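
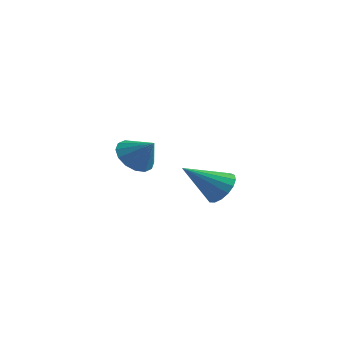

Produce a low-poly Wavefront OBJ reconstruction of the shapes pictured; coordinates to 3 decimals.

v 3.266 0.869 2.621
v 3.886 0.232 2.662
v 2.034 -0.249 3.919
v 3.988 0.493 2.983
v 3.923 0.84 3.221
v 3.709 1.194 3.322
v 3.393 1.473 3.263
v 3.048 1.614 3.056
v 2.753 1.585 2.75
v 2.576 1.391 2.415
v 2.557 1.078 2.127
v 2.7 0.717 1.952
v 2.973 0.391 1.931
v 3.314 0.174 2.067
v 3.643 0.117 2.331
v -2.372 3.903 2.464
v -1.705 3.578 1.735
v -1.348 3.777 3.456
v -1.65 4.113 1.746
v -1.788 4.592 1.949
v -2.082 4.886 2.29
v -2.454 4.917 2.678
v -2.804 4.676 3.009
v -3.038 4.228 3.194
v -3.093 3.693 3.183
v -2.955 3.214 2.98
v -2.661 2.919 2.639
v -2.289 2.888 2.251
v -1.939 3.129 1.92
f 2 1 4
f 2 4 3
f 4 1 5
f 4 5 3
f 5 1 6
f 5 6 3
f 6 1 7
f 6 7 3
f 7 1 8
f 7 8 3
f 8 1 9
f 8 9 3
f 9 1 10
f 9 10 3
f 10 1 11
f 10 11 3
f 11 1 12
f 11 12 3
f 12 1 13
f 12 13 3
f 13 1 14
f 13 14 3
f 14 1 15
f 14 15 3
f 15 1 2
f 15 2 3
f 17 16 19
f 17 19 18
f 19 16 20
f 19 20 18
f 20 16 21
f 20 21 18
f 21 16 22
f 21 22 18
f 22 16 23
f 22 23 18
f 23 16 24
f 23 24 18
f 24 16 25
f 24 25 18
f 25 16 26
f 25 26 18
f 26 16 27
f 26 27 18
f 27 16 28
f 27 28 18
f 28 16 29
f 28 29 18
f 29 16 17
f 29 17 18



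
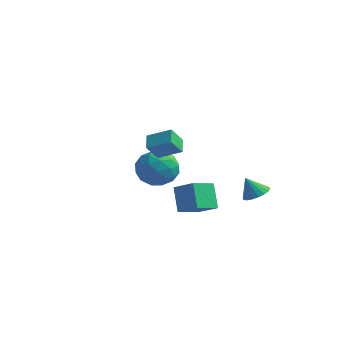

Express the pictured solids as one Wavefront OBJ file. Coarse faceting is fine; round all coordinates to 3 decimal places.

v -4.209 3.773 -2.17
v -3.481 4.069 -2.96
v -3.199 2.331 -1.78
v -2.471 2.627 -2.57
v -2.568 3.24 -1.645
v -3.192 4.131 -1.886
v -3.488 2.269 -2.854
v -4.112 3.16 -3.095
v -3.036 3.139 -3.384
v -2.467 3.739 -2.636
v -4.213 2.661 -2.104
v -3.644 3.261 -1.356
v -3.934 4.048 -2.599
v -2.746 2.352 -2.141
v -2.803 2.713 -1.597
v -2.375 2.887 -2.062
v -3.764 4.084 -1.968
v -3.336 4.258 -2.433
v -2.799 3.771 -1.659
v -3.344 2.142 -2.307
v -2.916 2.316 -2.772
v -4.305 3.513 -2.678
v -3.877 3.687 -3.143
v -3.881 2.629 -3.081
v -3.244 3.675 -3.313
v -2.65 2.827 -3.084
v -3.248 2.617 -3.25
v -3.615 3.141 -3.392
v -2.91 4.028 -2.874
v -2.316 3.18 -2.644
v -2.373 3.541 -2.1
v -2.74 4.064 -2.242
v -2.648 3.481 -3.122
v -4.364 3.22 -2.096
v -3.77 2.372 -1.866
v -3.94 2.336 -2.498
v -4.307 2.859 -2.64
v -4.03 3.573 -1.656
v -3.436 2.725 -1.427
v -3.065 3.259 -1.348
v -3.432 3.783 -1.49
v -4.032 2.919 -1.618
v -1.038 -0.821 0.868
v -1.456 -0.205 1.299
v -0.898 -0.168 0.071
v -1.316 0.448 0.502
v 0.016 -0.448 1.358
v -0.402 0.168 1.789
v 0.156 0.205 0.561
v -0.262 0.821 0.992
v 2.033 3.311 -2.665
v 2.649 3.34 -2.356
v 1.567 3.089 -1.715
v 2.549 3.63 -2.337
v 2.347 3.857 -2.383
v 2.083 3.975 -2.485
v 1.808 3.962 -2.623
v 1.578 3.82 -2.768
v 1.438 3.577 -2.894
v 1.416 3.281 -2.973
v 1.516 2.991 -2.992
v 1.718 2.765 -2.946
v 1.982 2.646 -2.844
v 2.257 2.659 -2.707
v 2.487 2.802 -2.561
v 2.627 3.045 -2.436
v 1.188 -1.923 -0.563
v 2.222 -1.99 -0.019
v 1.459 -0.773 -0.938
v 2.493 -0.839 -0.393
v 1.747 -2.421 -1.687
v 2.781 -2.487 -1.142
v 2.018 -1.27 -2.061
v 3.052 -1.337 -1.517
f 1 38 17
f 38 12 41
f 17 41 6
f 38 41 17
f 1 17 13
f 17 6 18
f 13 18 2
f 17 18 13
f 1 13 22
f 13 2 23
f 22 23 8
f 13 23 22
f 1 22 34
f 22 8 37
f 34 37 11
f 22 37 34
f 1 34 38
f 34 11 42
f 38 42 12
f 34 42 38
f 2 18 29
f 18 6 32
f 29 32 10
f 18 32 29
f 6 41 19
f 41 12 40
f 19 40 5
f 41 40 19
f 12 42 39
f 42 11 35
f 39 35 3
f 42 35 39
f 11 37 36
f 37 8 24
f 36 24 7
f 37 24 36
f 8 23 28
f 23 2 25
f 28 25 9
f 23 25 28
f 4 30 16
f 30 10 31
f 16 31 5
f 30 31 16
f 4 16 14
f 16 5 15
f 14 15 3
f 16 15 14
f 4 14 21
f 14 3 20
f 21 20 7
f 14 20 21
f 4 21 26
f 21 7 27
f 26 27 9
f 21 27 26
f 4 26 30
f 26 9 33
f 30 33 10
f 26 33 30
f 5 31 19
f 31 10 32
f 19 32 6
f 31 32 19
f 3 15 39
f 15 5 40
f 39 40 12
f 15 40 39
f 7 20 36
f 20 3 35
f 36 35 11
f 20 35 36
f 9 27 28
f 27 7 24
f 28 24 8
f 27 24 28
f 10 33 29
f 33 9 25
f 29 25 2
f 33 25 29
f 44 46 43
f 47 44 43
f 43 46 45
f 45 47 43
f 44 50 46
f 48 44 47
f 48 50 44
f 46 50 45
f 49 47 45
f 45 50 49
f 49 48 47
f 50 48 49
f 52 51 54
f 52 54 53
f 54 51 55
f 54 55 53
f 55 51 56
f 55 56 53
f 56 51 57
f 56 57 53
f 57 51 58
f 57 58 53
f 58 51 59
f 58 59 53
f 59 51 60
f 59 60 53
f 60 51 61
f 60 61 53
f 61 51 62
f 61 62 53
f 62 51 63
f 62 63 53
f 63 51 64
f 63 64 53
f 64 51 65
f 64 65 53
f 65 51 66
f 65 66 53
f 66 51 52
f 66 52 53
f 68 70 67
f 71 68 67
f 67 70 69
f 69 71 67
f 68 74 70
f 72 68 71
f 72 74 68
f 70 74 69
f 73 71 69
f 69 74 73
f 73 72 71
f 74 72 73



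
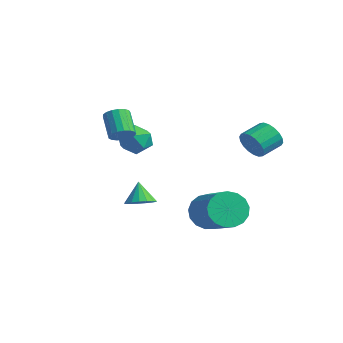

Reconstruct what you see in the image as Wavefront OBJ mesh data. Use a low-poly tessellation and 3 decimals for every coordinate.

v 0.12 -3.437 2.912
v 0.527 -3.036 3.179
v -0.413 -2.743 4.174
v -0.82 -3.143 3.908
v 0.374 -2.865 2.984
v -0.566 -2.571 3.979
v 0.163 -2.824 2.773
v -0.777 -2.531 3.768
v -0.058 -2.923 2.593
v -0.998 -2.63 3.588
v -0.238 -3.141 2.487
v -1.178 -2.847 3.482
v -0.336 -3.426 2.478
v -1.276 -3.132 3.473
v -0.33 -3.713 2.569
v -1.27 -3.42 3.564
v -0.22 -3.937 2.738
v -1.161 -3.644 3.733
v -0.033 -4.047 2.948
v -0.973 -3.754 3.943
v 0.19 -4.016 3.149
v -0.751 -3.723 4.144
v 0.396 -3.853 3.296
v -0.544 -3.56 4.291
v 0.539 -3.595 3.355
v -0.401 -3.301 4.35
v 0.587 -3.3 3.313
v -0.353 -3.007 4.308
v 1.68 0.205 -2.125
v 2.011 -0.252 -2.999
v 3.911 -0.541 -2.129
v 3.58 -0.085 -1.255
v 2.116 0.23 -3.069
v 4.016 -0.06 -2.199
v 2.121 0.706 -2.923
v 4.022 0.416 -2.052
v 2.026 1.067 -2.593
v 3.926 0.777 -1.723
v 1.851 1.23 -2.157
v 3.751 0.94 -1.287
v 1.637 1.159 -1.713
v 3.537 0.869 -0.843
v 1.433 0.869 -1.364
v 3.333 0.579 -0.494
v 1.285 0.427 -1.189
v 3.185 0.137 -0.319
v 1.228 -0.066 -1.228
v 3.128 -0.356 -0.358
v 1.274 -0.497 -1.473
v 3.175 -0.787 -0.603
v 1.414 -0.767 -1.867
v 3.314 -1.057 -0.997
v 1.614 -0.814 -2.321
v 3.514 -1.104 -1.45
v 1.829 -0.628 -2.729
v 3.73 -0.918 -1.859
v 3.202 1.432 2.265
v 3.664 1.693 1.666
v 3.6 2.79 2.097
v 3.138 2.528 2.695
v 3.335 1.726 1.533
v 3.272 2.823 1.964
v 2.98 1.701 1.545
v 2.917 2.798 1.975
v 2.669 1.623 1.699
v 2.606 2.72 2.13
v 2.464 1.506 1.965
v 2.4 2.603 2.396
v 2.404 1.375 2.291
v 2.341 2.472 2.721
v 2.503 1.255 2.611
v 2.439 2.352 3.042
v 2.74 1.17 2.863
v 2.676 2.267 3.294
v 3.068 1.137 2.996
v 3.005 2.234 3.427
v 3.423 1.162 2.985
v 3.36 2.259 3.415
v 3.734 1.24 2.83
v 3.671 2.337 3.261
v 3.94 1.357 2.564
v 3.876 2.454 2.995
v 3.999 1.488 2.239
v 3.936 2.585 2.669
v 3.901 1.608 1.918
v 3.837 2.705 2.349
v -1.362 -0.845 1.349
v -0.89 -1.647 1.45
v -2.57 -1.473 2.01
v -2.098 -2.275 2.111
v -1.854 -1.522 2.611
v -1.107 -1.134 2.202
v -2.353 -1.986 1.258
v -1.606 -1.598 0.849
v -1.503 -2.352 1.394
v -1.194 -2.065 2.229
v -2.266 -1.055 1.231
v -1.957 -0.768 2.066
v 2.535 -4.044 -0.276
v 3.004 -3.51 -0.164
v 2.045 -3.836 0.776
v 2.738 -3.355 -0.318
v 2.426 -3.358 -0.463
v 2.138 -3.518 -0.566
v 1.941 -3.798 -0.601
v 1.881 -4.135 -0.563
v 1.97 -4.452 -0.459
v 2.189 -4.674 -0.313
v 2.487 -4.753 -0.159
v 2.796 -4.669 -0.031
v 3.045 -4.442 0.04
v 3.178 -4.124 0.038
v 3.163 -3.788 -0.035
f 2 1 5
f 2 5 3
f 3 5 6
f 3 6 4
f 5 1 7
f 5 7 6
f 6 7 8
f 6 8 4
f 7 1 9
f 7 9 8
f 8 9 10
f 8 10 4
f 9 1 11
f 9 11 10
f 10 11 12
f 10 12 4
f 11 1 13
f 11 13 12
f 12 13 14
f 12 14 4
f 13 1 15
f 13 15 14
f 14 15 16
f 14 16 4
f 15 1 17
f 15 17 16
f 16 17 18
f 16 18 4
f 17 1 19
f 17 19 18
f 18 19 20
f 18 20 4
f 19 1 21
f 19 21 20
f 20 21 22
f 20 22 4
f 21 1 23
f 21 23 22
f 22 23 24
f 22 24 4
f 23 1 25
f 23 25 24
f 24 25 26
f 24 26 4
f 25 1 27
f 25 27 26
f 26 27 28
f 26 28 4
f 27 1 2
f 27 2 28
f 28 2 3
f 28 3 4
f 30 29 33
f 30 33 31
f 31 33 34
f 31 34 32
f 33 29 35
f 33 35 34
f 34 35 36
f 34 36 32
f 35 29 37
f 35 37 36
f 36 37 38
f 36 38 32
f 37 29 39
f 37 39 38
f 38 39 40
f 38 40 32
f 39 29 41
f 39 41 40
f 40 41 42
f 40 42 32
f 41 29 43
f 41 43 42
f 42 43 44
f 42 44 32
f 43 29 45
f 43 45 44
f 44 45 46
f 44 46 32
f 45 29 47
f 45 47 46
f 46 47 48
f 46 48 32
f 47 29 49
f 47 49 48
f 48 49 50
f 48 50 32
f 49 29 51
f 49 51 50
f 50 51 52
f 50 52 32
f 51 29 53
f 51 53 52
f 52 53 54
f 52 54 32
f 53 29 55
f 53 55 54
f 54 55 56
f 54 56 32
f 55 29 30
f 55 30 56
f 56 30 31
f 56 31 32
f 58 57 61
f 58 61 59
f 59 61 62
f 59 62 60
f 61 57 63
f 61 63 62
f 62 63 64
f 62 64 60
f 63 57 65
f 63 65 64
f 64 65 66
f 64 66 60
f 65 57 67
f 65 67 66
f 66 67 68
f 66 68 60
f 67 57 69
f 67 69 68
f 68 69 70
f 68 70 60
f 69 57 71
f 69 71 70
f 70 71 72
f 70 72 60
f 71 57 73
f 71 73 72
f 72 73 74
f 72 74 60
f 73 57 75
f 73 75 74
f 74 75 76
f 74 76 60
f 75 57 77
f 75 77 76
f 76 77 78
f 76 78 60
f 77 57 79
f 77 79 78
f 78 79 80
f 78 80 60
f 79 57 81
f 79 81 80
f 80 81 82
f 80 82 60
f 81 57 83
f 81 83 82
f 82 83 84
f 82 84 60
f 83 57 85
f 83 85 84
f 84 85 86
f 84 86 60
f 85 57 58
f 85 58 86
f 86 58 59
f 86 59 60
f 87 98 92
f 87 92 88
f 87 88 94
f 87 94 97
f 87 97 98
f 88 92 96
f 92 98 91
f 98 97 89
f 97 94 93
f 94 88 95
f 90 96 91
f 90 91 89
f 90 89 93
f 90 93 95
f 90 95 96
f 91 96 92
f 89 91 98
f 93 89 97
f 95 93 94
f 96 95 88
f 100 99 102
f 100 102 101
f 102 99 103
f 102 103 101
f 103 99 104
f 103 104 101
f 104 99 105
f 104 105 101
f 105 99 106
f 105 106 101
f 106 99 107
f 106 107 101
f 107 99 108
f 107 108 101
f 108 99 109
f 108 109 101
f 109 99 110
f 109 110 101
f 110 99 111
f 110 111 101
f 111 99 112
f 111 112 101
f 112 99 113
f 112 113 101
f 113 99 100
f 113 100 101



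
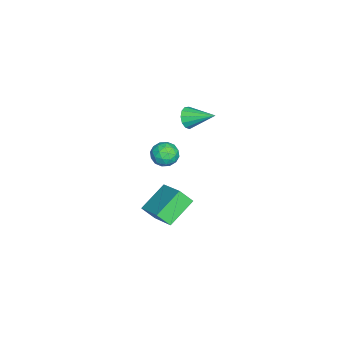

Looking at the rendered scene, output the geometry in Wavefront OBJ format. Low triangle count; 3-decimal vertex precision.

v -3.625 1.903 3.011
v -3.131 1.599 3.437
v -3.295 3.417 3.709
v -2.936 1.712 3.099
v -2.961 1.886 2.734
v -3.196 2.065 2.456
v -3.568 2.192 2.355
v -3.958 2.228 2.462
v -4.242 2.16 2.743
v -4.33 2.011 3.11
v -4.195 1.827 3.445
v -3.878 1.667 3.643
v -3.482 1.582 3.64
v -1.25 1.671 2.145
v -0.748 1.972 2.705
v -0.492 0.608 2.035
v 0.01 0.909 2.595
v -0.733 0.666 2.806
v -1.201 1.323 2.874
v -0.039 1.257 1.866
v -0.507 1.914 1.934
v 0.001 1.716 2.532
v -0.428 1.35 3.113
v -0.812 1.23 1.627
v -1.241 0.864 2.208
v -1.065 1.915 2.434
v -0.175 0.665 2.306
v -0.611 0.522 2.43
v -0.316 0.699 2.759
v -1.332 1.533 2.534
v -1.037 1.71 2.863
v -1.028 0.942 2.923
v -0.203 0.87 1.877
v 0.092 1.047 2.206
v -0.924 1.881 1.981
v -0.629 2.058 2.31
v -0.212 1.638 1.817
v -0.33 1.941 2.662
v 0.115 1.316 2.597
v 0.086 1.521 2.169
v -0.189 1.907 2.209
v -0.582 1.726 3.004
v -0.137 1.101 2.939
v -0.574 0.958 3.063
v -0.849 1.345 3.103
v -0.142 1.576 2.902
v -1.103 1.479 1.801
v -0.658 0.854 1.736
v -0.391 1.235 1.637
v -0.666 1.622 1.677
v -1.355 1.264 2.143
v -0.91 0.639 2.078
v -1.051 0.673 2.531
v -1.326 1.059 2.571
v -1.098 1.004 1.838
v 2.914 0.855 0.939
v 1.61 1.728 1.88
v 2.832 1.527 0.203
v 1.528 2.4 1.144
v 4.272 1.96 1.796
v 2.968 2.833 2.737
v 4.19 2.632 1.06
v 2.886 3.505 2.001
f 2 1 4
f 2 4 3
f 4 1 5
f 4 5 3
f 5 1 6
f 5 6 3
f 6 1 7
f 6 7 3
f 7 1 8
f 7 8 3
f 8 1 9
f 8 9 3
f 9 1 10
f 9 10 3
f 10 1 11
f 10 11 3
f 11 1 12
f 11 12 3
f 12 1 13
f 12 13 3
f 13 1 2
f 13 2 3
f 14 51 30
f 51 25 54
f 30 54 19
f 51 54 30
f 14 30 26
f 30 19 31
f 26 31 15
f 30 31 26
f 14 26 35
f 26 15 36
f 35 36 21
f 26 36 35
f 14 35 47
f 35 21 50
f 47 50 24
f 35 50 47
f 14 47 51
f 47 24 55
f 51 55 25
f 47 55 51
f 15 31 42
f 31 19 45
f 42 45 23
f 31 45 42
f 19 54 32
f 54 25 53
f 32 53 18
f 54 53 32
f 25 55 52
f 55 24 48
f 52 48 16
f 55 48 52
f 24 50 49
f 50 21 37
f 49 37 20
f 50 37 49
f 21 36 41
f 36 15 38
f 41 38 22
f 36 38 41
f 17 43 29
f 43 23 44
f 29 44 18
f 43 44 29
f 17 29 27
f 29 18 28
f 27 28 16
f 29 28 27
f 17 27 34
f 27 16 33
f 34 33 20
f 27 33 34
f 17 34 39
f 34 20 40
f 39 40 22
f 34 40 39
f 17 39 43
f 39 22 46
f 43 46 23
f 39 46 43
f 18 44 32
f 44 23 45
f 32 45 19
f 44 45 32
f 16 28 52
f 28 18 53
f 52 53 25
f 28 53 52
f 20 33 49
f 33 16 48
f 49 48 24
f 33 48 49
f 22 40 41
f 40 20 37
f 41 37 21
f 40 37 41
f 23 46 42
f 46 22 38
f 42 38 15
f 46 38 42
f 57 59 56
f 60 57 56
f 56 59 58
f 58 60 56
f 57 63 59
f 61 57 60
f 61 63 57
f 59 63 58
f 62 60 58
f 58 63 62
f 62 61 60
f 63 61 62



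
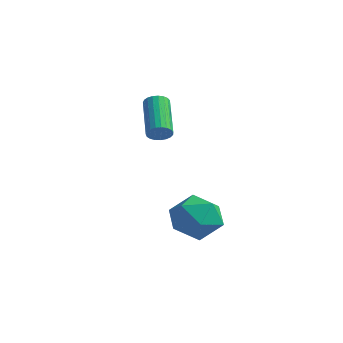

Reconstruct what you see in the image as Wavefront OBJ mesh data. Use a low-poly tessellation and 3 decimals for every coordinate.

v 0.359 -2.992 3.052
v 0.792 -2.789 3.325
v -0.487 -1.665 4.52
v -0.919 -1.868 4.248
v 0.767 -2.637 3.155
v -0.511 -1.514 4.351
v 0.672 -2.547 2.968
v -0.607 -1.423 4.164
v 0.522 -2.534 2.796
v -0.756 -1.41 3.991
v 0.345 -2.599 2.667
v -0.934 -1.476 3.863
v 0.169 -2.733 2.606
v -1.109 -1.609 3.801
v 0.027 -2.911 2.621
v -1.251 -1.788 3.817
v -0.058 -3.104 2.711
v -1.336 -1.98 3.907
v -0.07 -3.277 2.86
v -1.349 -2.153 4.056
v -0.009 -3.4 3.043
v -1.287 -2.277 4.238
v 0.116 -3.454 3.226
v -1.162 -2.33 4.422
v 0.284 -3.427 3.38
v -0.995 -2.303 4.576
v 0.464 -3.325 3.477
v -0.815 -2.201 4.673
v 0.626 -3.165 3.501
v -0.652 -2.042 4.696
v 0.742 -2.976 3.447
v -0.536 -1.852 4.642
v 2.654 -1.996 -0.6
v 3.521 -2.647 -1.181
v 1.419 -3.553 -0.699
v 2.286 -4.204 -1.28
v 2.43 -3.908 -0.095
v 3.194 -2.945 -0.034
v 1.746 -3.255 -1.846
v 2.51 -2.292 -1.785
v 2.96 -3.425 -1.951
v 3.383 -3.828 -0.869
v 1.557 -2.372 -1.011
v 1.98 -2.775 0.071
f 2 1 5
f 2 5 3
f 3 5 6
f 3 6 4
f 5 1 7
f 5 7 6
f 6 7 8
f 6 8 4
f 7 1 9
f 7 9 8
f 8 9 10
f 8 10 4
f 9 1 11
f 9 11 10
f 10 11 12
f 10 12 4
f 11 1 13
f 11 13 12
f 12 13 14
f 12 14 4
f 13 1 15
f 13 15 14
f 14 15 16
f 14 16 4
f 15 1 17
f 15 17 16
f 16 17 18
f 16 18 4
f 17 1 19
f 17 19 18
f 18 19 20
f 18 20 4
f 19 1 21
f 19 21 20
f 20 21 22
f 20 22 4
f 21 1 23
f 21 23 22
f 22 23 24
f 22 24 4
f 23 1 25
f 23 25 24
f 24 25 26
f 24 26 4
f 25 1 27
f 25 27 26
f 26 27 28
f 26 28 4
f 27 1 29
f 27 29 28
f 28 29 30
f 28 30 4
f 29 1 31
f 29 31 30
f 30 31 32
f 30 32 4
f 31 1 2
f 31 2 32
f 32 2 3
f 32 3 4
f 33 44 38
f 33 38 34
f 33 34 40
f 33 40 43
f 33 43 44
f 34 38 42
f 38 44 37
f 44 43 35
f 43 40 39
f 40 34 41
f 36 42 37
f 36 37 35
f 36 35 39
f 36 39 41
f 36 41 42
f 37 42 38
f 35 37 44
f 39 35 43
f 41 39 40
f 42 41 34



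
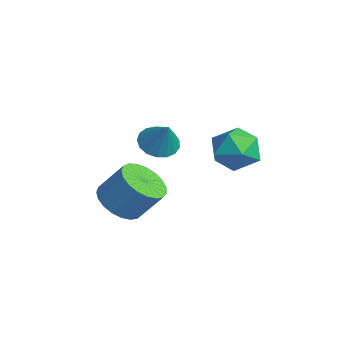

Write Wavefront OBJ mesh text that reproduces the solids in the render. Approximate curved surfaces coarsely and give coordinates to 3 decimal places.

v -2.845 0.634 0.109
v -2.115 0.866 0.064
v -2.685 -0.066 -0.904
v -1.955 0.166 -0.949
v -2.177 -0.294 -0.376
v -2.275 0.139 0.25
v -2.525 0.661 -1.09
v -2.623 1.094 -0.464
v -1.917 0.883 -0.677
v -1.702 0.293 -0.236
v -3.098 0.507 -0.604
v -2.883 -0.083 -0.163
v -2.881 -2.621 -2.057
v -2.202 -2.783 -2.234
v -1.84 -2.221 -1.361
v -2.519 -2.059 -1.183
v -2.246 -2.526 -2.382
v -1.883 -1.964 -1.508
v -2.399 -2.286 -2.473
v -2.037 -1.723 -1.6
v -2.636 -2.103 -2.492
v -2.273 -1.541 -1.619
v -2.915 -2.01 -2.436
v -2.552 -1.448 -1.563
v -3.188 -2.023 -2.315
v -2.826 -1.461 -1.441
v -3.408 -2.139 -2.148
v -3.046 -1.577 -1.275
v -3.537 -2.339 -1.966
v -3.175 -1.776 -1.093
v -3.553 -2.587 -1.8
v -3.191 -2.025 -0.927
v -3.452 -2.841 -1.678
v -3.09 -2.279 -0.805
v -3.253 -3.058 -1.621
v -2.891 -2.495 -0.748
v -2.99 -3.198 -1.64
v -2.627 -2.636 -0.767
v -2.707 -3.239 -1.731
v -2.345 -2.677 -0.858
v -2.455 -3.173 -1.878
v -2.093 -2.611 -1.005
v -2.276 -3.012 -2.056
v -1.914 -2.45 -1.183
v -3.546 -1.307 -0.424
v -3.097 -1.529 -0.715
v -2.974 -1.233 0.404
v -3.073 -1.255 -0.756
v -3.158 -0.993 -0.72
v -3.332 -0.803 -0.617
v -3.555 -0.729 -0.469
v -3.776 -0.786 -0.312
v -3.944 -0.963 -0.18
v -4.022 -1.219 -0.104
v -3.99 -1.495 -0.101
v -3.857 -1.727 -0.173
v -3.652 -1.864 -0.302
v -3.424 -1.872 -0.459
v -3.223 -1.752 -0.608
f 1 12 6
f 1 6 2
f 1 2 8
f 1 8 11
f 1 11 12
f 2 6 10
f 6 12 5
f 12 11 3
f 11 8 7
f 8 2 9
f 4 10 5
f 4 5 3
f 4 3 7
f 4 7 9
f 4 9 10
f 5 10 6
f 3 5 12
f 7 3 11
f 9 7 8
f 10 9 2
f 14 13 17
f 14 17 15
f 15 17 18
f 15 18 16
f 17 13 19
f 17 19 18
f 18 19 20
f 18 20 16
f 19 13 21
f 19 21 20
f 20 21 22
f 20 22 16
f 21 13 23
f 21 23 22
f 22 23 24
f 22 24 16
f 23 13 25
f 23 25 24
f 24 25 26
f 24 26 16
f 25 13 27
f 25 27 26
f 26 27 28
f 26 28 16
f 27 13 29
f 27 29 28
f 28 29 30
f 28 30 16
f 29 13 31
f 29 31 30
f 30 31 32
f 30 32 16
f 31 13 33
f 31 33 32
f 32 33 34
f 32 34 16
f 33 13 35
f 33 35 34
f 34 35 36
f 34 36 16
f 35 13 37
f 35 37 36
f 36 37 38
f 36 38 16
f 37 13 39
f 37 39 38
f 38 39 40
f 38 40 16
f 39 13 41
f 39 41 40
f 40 41 42
f 40 42 16
f 41 13 43
f 41 43 42
f 42 43 44
f 42 44 16
f 43 13 14
f 43 14 44
f 44 14 15
f 44 15 16
f 46 45 48
f 46 48 47
f 48 45 49
f 48 49 47
f 49 45 50
f 49 50 47
f 50 45 51
f 50 51 47
f 51 45 52
f 51 52 47
f 52 45 53
f 52 53 47
f 53 45 54
f 53 54 47
f 54 45 55
f 54 55 47
f 55 45 56
f 55 56 47
f 56 45 57
f 56 57 47
f 57 45 58
f 57 58 47
f 58 45 59
f 58 59 47
f 59 45 46
f 59 46 47



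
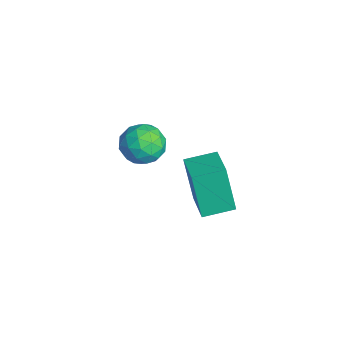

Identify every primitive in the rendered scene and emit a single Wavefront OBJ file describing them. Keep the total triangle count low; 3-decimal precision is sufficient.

v -2.181 -0.22 -4.083
v -2.617 -0.438 -2.434
v -2.172 0.85 -3.939
v -2.608 0.632 -2.29
v -0.972 -0.272 -3.77
v -1.408 -0.49 -2.121
v -0.963 0.798 -3.626
v -1.399 0.58 -1.977
v -1.18 -1.367 0.06
v -0.867 -1.573 0.706
v -1.353 -2.527 -0.226
v -1.04 -2.733 0.42
v -1.705 -2.394 0.418
v -1.598 -1.676 0.595
v -0.622 -2.424 -0.115
v -0.515 -1.706 0.062
v -0.523 -2.226 0.598
v -1.192 -2.207 0.927
v -1.028 -1.893 -0.447
v -1.697 -1.874 -0.118
v -1.008 -1.368 0.408
v -1.212 -2.732 0.072
v -1.602 -2.533 0.071
v -1.419 -2.654 0.45
v -1.438 -1.429 0.343
v -1.254 -1.55 0.723
v -1.747 -2.033 0.553
v -0.966 -2.55 -0.243
v -0.782 -2.671 0.137
v -0.801 -1.446 0.03
v -0.618 -1.567 0.409
v -0.473 -2.067 -0.073
v -0.622 -1.873 0.724
v -0.724 -2.555 0.556
v -0.478 -2.373 0.242
v -0.415 -1.951 0.346
v -1.016 -1.862 0.918
v -1.117 -2.544 0.75
v -1.508 -2.345 0.749
v -1.445 -1.923 0.853
v -0.813 -2.246 0.854
v -1.103 -1.556 -0.27
v -1.204 -2.238 -0.438
v -0.775 -2.177 -0.373
v -0.712 -1.755 -0.269
v -1.496 -1.545 -0.076
v -1.598 -2.227 -0.244
v -1.805 -2.149 0.134
v -1.742 -1.727 0.238
v -1.407 -1.854 -0.374
f 2 4 1
f 5 2 1
f 1 4 3
f 3 5 1
f 2 8 4
f 6 2 5
f 6 8 2
f 4 8 3
f 7 5 3
f 3 8 7
f 7 6 5
f 8 6 7
f 9 46 25
f 46 20 49
f 25 49 14
f 46 49 25
f 9 25 21
f 25 14 26
f 21 26 10
f 25 26 21
f 9 21 30
f 21 10 31
f 30 31 16
f 21 31 30
f 9 30 42
f 30 16 45
f 42 45 19
f 30 45 42
f 9 42 46
f 42 19 50
f 46 50 20
f 42 50 46
f 10 26 37
f 26 14 40
f 37 40 18
f 26 40 37
f 14 49 27
f 49 20 48
f 27 48 13
f 49 48 27
f 20 50 47
f 50 19 43
f 47 43 11
f 50 43 47
f 19 45 44
f 45 16 32
f 44 32 15
f 45 32 44
f 16 31 36
f 31 10 33
f 36 33 17
f 31 33 36
f 12 38 24
f 38 18 39
f 24 39 13
f 38 39 24
f 12 24 22
f 24 13 23
f 22 23 11
f 24 23 22
f 12 22 29
f 22 11 28
f 29 28 15
f 22 28 29
f 12 29 34
f 29 15 35
f 34 35 17
f 29 35 34
f 12 34 38
f 34 17 41
f 38 41 18
f 34 41 38
f 13 39 27
f 39 18 40
f 27 40 14
f 39 40 27
f 11 23 47
f 23 13 48
f 47 48 20
f 23 48 47
f 15 28 44
f 28 11 43
f 44 43 19
f 28 43 44
f 17 35 36
f 35 15 32
f 36 32 16
f 35 32 36
f 18 41 37
f 41 17 33
f 37 33 10
f 41 33 37



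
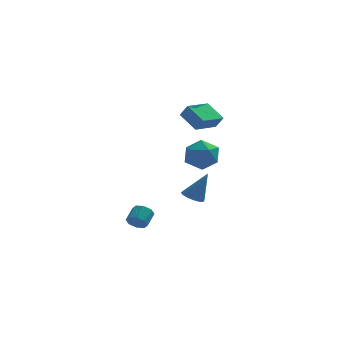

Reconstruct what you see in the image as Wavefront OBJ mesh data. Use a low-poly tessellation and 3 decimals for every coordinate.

v -0.222 3.495 3.66
v 0.209 3.227 4.451
v 1.024 4.755 3.407
v 1.455 4.487 4.198
v 0.645 2.473 2.842
v 1.076 2.205 3.633
v 1.891 3.733 2.589
v 2.322 3.465 3.38
v 0.337 -3.007 2.638
v 0.902 -2.756 3.565
v 0.498 -4.764 3.015
v 1.063 -4.513 3.942
v -0.024 -4.274 3.87
v -0.123 -3.188 3.636
v 1.523 -4.332 2.944
v 1.424 -3.246 2.71
v 1.635 -3.575 3.754
v 0.679 -3.539 4.327
v 0.721 -3.981 2.253
v -0.235 -3.945 2.826
v -2.854 -2.988 -2.197
v -2.432 -2.874 -2.678
v -2.044 -2.057 -2.144
v -2.466 -2.172 -1.663
v -2.861 -2.63 -2.739
v -2.474 -1.813 -2.205
v -3.286 -2.596 -2.483
v -2.899 -1.78 -1.949
v -3.458 -2.792 -2.059
v -3.07 -1.975 -1.525
v -3.276 -3.103 -1.716
v -2.888 -2.286 -1.182
v -2.846 -3.347 -1.655
v -2.459 -2.53 -1.121
v -2.421 -3.38 -1.911
v -2.034 -2.564 -1.377
v -2.25 -3.185 -2.335
v -1.862 -2.368 -1.801
v 0.376 -0.029 -1.512
v 1.04 -0.043 -1.837
v 1.244 0.109 0.252
v 0.946 0.328 -1.82
v 0.699 0.604 -1.72
v 0.366 0.709 -1.564
v 0.035 0.618 -1.394
v -0.204 0.352 -1.256
v -0.288 -0.015 -1.186
v -0.194 -0.386 -1.203
v 0.053 -0.661 -1.303
v 0.386 -0.767 -1.459
v 0.717 -0.675 -1.629
v 0.956 -0.41 -1.768
f 2 4 1
f 5 2 1
f 1 4 3
f 3 5 1
f 2 8 4
f 6 2 5
f 6 8 2
f 4 8 3
f 7 5 3
f 3 8 7
f 7 6 5
f 8 6 7
f 9 20 14
f 9 14 10
f 9 10 16
f 9 16 19
f 9 19 20
f 10 14 18
f 14 20 13
f 20 19 11
f 19 16 15
f 16 10 17
f 12 18 13
f 12 13 11
f 12 11 15
f 12 15 17
f 12 17 18
f 13 18 14
f 11 13 20
f 15 11 19
f 17 15 16
f 18 17 10
f 22 21 25
f 22 25 23
f 23 25 26
f 23 26 24
f 25 21 27
f 25 27 26
f 26 27 28
f 26 28 24
f 27 21 29
f 27 29 28
f 28 29 30
f 28 30 24
f 29 21 31
f 29 31 30
f 30 31 32
f 30 32 24
f 31 21 33
f 31 33 32
f 32 33 34
f 32 34 24
f 33 21 35
f 33 35 34
f 34 35 36
f 34 36 24
f 35 21 37
f 35 37 36
f 36 37 38
f 36 38 24
f 37 21 22
f 37 22 38
f 38 22 23
f 38 23 24
f 40 39 42
f 40 42 41
f 42 39 43
f 42 43 41
f 43 39 44
f 43 44 41
f 44 39 45
f 44 45 41
f 45 39 46
f 45 46 41
f 46 39 47
f 46 47 41
f 47 39 48
f 47 48 41
f 48 39 49
f 48 49 41
f 49 39 50
f 49 50 41
f 50 39 51
f 50 51 41
f 51 39 52
f 51 52 41
f 52 39 40
f 52 40 41



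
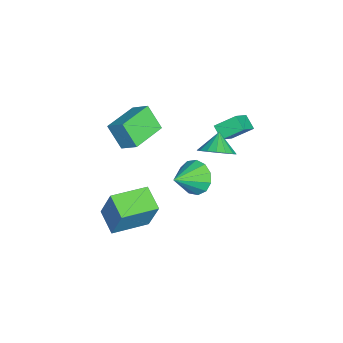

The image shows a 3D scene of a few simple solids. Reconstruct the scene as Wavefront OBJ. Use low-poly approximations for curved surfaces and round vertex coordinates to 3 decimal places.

v 0.023 1.89 -1.11
v 0.614 2.779 -0.892
v 1.217 0.87 -0.19
v 0.211 2.722 -0.432
v -0.251 2.401 -0.187
v -0.627 1.918 -0.235
v -0.796 1.425 -0.561
v -0.706 1.08 -1.061
v -0.384 0.992 -1.576
v 0.067 1.189 -1.944
v 0.504 1.609 -2.047
v 0.788 2.117 -1.852
v 0.829 2.554 -1.421
v -3.109 -0.968 -0.292
v -3.656 -1.761 1.048
v -2.596 -0.091 0.436
v -3.142 -0.884 1.776
v -1.258 -2.116 -0.216
v -1.804 -2.909 1.124
v -0.744 -1.239 0.512
v -1.291 -2.032 1.852
v -2.598 3.236 0.997
v -1.426 2.753 2.022
v -2.793 4.372 1.755
v -1.621 3.89 2.78
v -1.959 3.69 0.48
v -0.787 3.208 1.505
v -2.154 4.827 1.238
v -0.982 4.344 2.263
v 0.851 3.059 2.046
v 1.468 2.605 2.735
v -0.051 3.121 2.894
v 1.557 3.086 2.795
v 1.485 3.561 2.683
v 1.268 3.921 2.425
v 0.955 4.083 2.081
v 0.618 4.01 1.728
v 0.335 3.72 1.448
v 0.17 3.278 1.305
v 0.161 2.786 1.332
v 0.31 2.356 1.522
v 0.583 2.087 1.832
v 0.917 2.041 2.191
v 1.237 2.228 2.517
v 2.187 -0.902 -1.292
v 2.707 -0.312 0.698
v 3.4 -0.211 -1.814
v 3.92 0.379 0.176
v 3.3 -2.679 -1.056
v 3.82 -2.089 0.934
v 4.513 -1.988 -1.578
v 5.033 -1.398 0.412
f 2 1 4
f 2 4 3
f 4 1 5
f 4 5 3
f 5 1 6
f 5 6 3
f 6 1 7
f 6 7 3
f 7 1 8
f 7 8 3
f 8 1 9
f 8 9 3
f 9 1 10
f 9 10 3
f 10 1 11
f 10 11 3
f 11 1 12
f 11 12 3
f 12 1 13
f 12 13 3
f 13 1 2
f 13 2 3
f 15 17 14
f 18 15 14
f 14 17 16
f 16 18 14
f 15 21 17
f 19 15 18
f 19 21 15
f 17 21 16
f 20 18 16
f 16 21 20
f 20 19 18
f 21 19 20
f 23 25 22
f 26 23 22
f 22 25 24
f 24 26 22
f 23 29 25
f 27 23 26
f 27 29 23
f 25 29 24
f 28 26 24
f 24 29 28
f 28 27 26
f 29 27 28
f 31 30 33
f 31 33 32
f 33 30 34
f 33 34 32
f 34 30 35
f 34 35 32
f 35 30 36
f 35 36 32
f 36 30 37
f 36 37 32
f 37 30 38
f 37 38 32
f 38 30 39
f 38 39 32
f 39 30 40
f 39 40 32
f 40 30 41
f 40 41 32
f 41 30 42
f 41 42 32
f 42 30 43
f 42 43 32
f 43 30 44
f 43 44 32
f 44 30 31
f 44 31 32
f 46 48 45
f 49 46 45
f 45 48 47
f 47 49 45
f 46 52 48
f 50 46 49
f 50 52 46
f 48 52 47
f 51 49 47
f 47 52 51
f 51 50 49
f 52 50 51



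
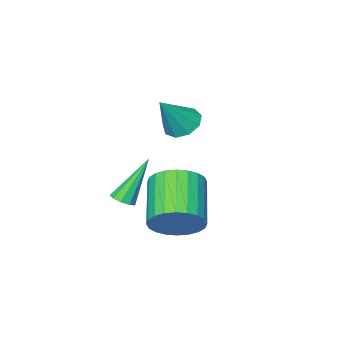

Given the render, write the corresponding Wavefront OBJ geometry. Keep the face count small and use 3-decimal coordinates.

v 2 -3.361 -2.149
v 2.432 -3.328 -1.901
v 0.96 -3.239 -0.351
v 2.322 -3.016 -1.986
v 2.061 -2.865 -2.147
v 1.771 -2.946 -2.309
v 1.588 -3.221 -2.396
v 1.597 -3.562 -2.368
v 1.795 -3.809 -2.237
v 2.088 -3.846 -2.065
v 2.34 -3.656 -1.932
v 2.312 0.274 -1.532
v 3.116 -0.337 -1.552
v 2.072 -1.745 -0.488
v 1.268 -1.134 -0.468
v 3.181 -0.135 -1.22
v 2.138 -1.543 -0.156
v 3.114 0.129 -0.936
v 2.071 -1.278 0.128
v 2.925 0.416 -0.742
v 1.882 -0.992 0.322
v 2.643 0.681 -0.669
v 1.599 -0.727 0.395
v 2.31 0.884 -0.727
v 1.266 -0.524 0.337
v 1.977 0.994 -0.907
v 0.934 -0.414 0.157
v 1.696 0.994 -1.183
v 0.652 -0.414 -0.119
v 1.508 0.885 -1.512
v 0.464 -0.523 -0.448
v 1.442 0.683 -1.844
v 0.399 -0.725 -0.78
v 1.509 0.418 -2.128
v 0.466 -0.989 -1.064
v 1.698 0.132 -2.322
v 0.655 -1.276 -1.258
v 1.981 -0.133 -2.395
v 0.937 -1.541 -1.331
v 2.314 -0.336 -2.337
v 1.27 -1.744 -1.273
v 2.646 -0.446 -2.157
v 1.603 -1.854 -1.093
v 2.928 -0.446 -1.881
v 1.884 -1.854 -0.817
v -1.034 -3.99 0.545
v -0.491 -3.633 0.096
v 0.034 -3.89 1.915
v -0.815 -3.265 0.321
v -1.242 -3.235 0.652
v -1.571 -3.559 0.932
v -1.649 -4.084 1.031
v -1.439 -4.566 0.903
v -1.04 -4.777 0.607
v -0.638 -4.621 0.282
v -0.421 -4.169 0.08
f 2 1 4
f 2 4 3
f 4 1 5
f 4 5 3
f 5 1 6
f 5 6 3
f 6 1 7
f 6 7 3
f 7 1 8
f 7 8 3
f 8 1 9
f 8 9 3
f 9 1 10
f 9 10 3
f 10 1 11
f 10 11 3
f 11 1 2
f 11 2 3
f 13 12 16
f 13 16 14
f 14 16 17
f 14 17 15
f 16 12 18
f 16 18 17
f 17 18 19
f 17 19 15
f 18 12 20
f 18 20 19
f 19 20 21
f 19 21 15
f 20 12 22
f 20 22 21
f 21 22 23
f 21 23 15
f 22 12 24
f 22 24 23
f 23 24 25
f 23 25 15
f 24 12 26
f 24 26 25
f 25 26 27
f 25 27 15
f 26 12 28
f 26 28 27
f 27 28 29
f 27 29 15
f 28 12 30
f 28 30 29
f 29 30 31
f 29 31 15
f 30 12 32
f 30 32 31
f 31 32 33
f 31 33 15
f 32 12 34
f 32 34 33
f 33 34 35
f 33 35 15
f 34 12 36
f 34 36 35
f 35 36 37
f 35 37 15
f 36 12 38
f 36 38 37
f 37 38 39
f 37 39 15
f 38 12 40
f 38 40 39
f 39 40 41
f 39 41 15
f 40 12 42
f 40 42 41
f 41 42 43
f 41 43 15
f 42 12 44
f 42 44 43
f 43 44 45
f 43 45 15
f 44 12 13
f 44 13 45
f 45 13 14
f 45 14 15
f 47 46 49
f 47 49 48
f 49 46 50
f 49 50 48
f 50 46 51
f 50 51 48
f 51 46 52
f 51 52 48
f 52 46 53
f 52 53 48
f 53 46 54
f 53 54 48
f 54 46 55
f 54 55 48
f 55 46 56
f 55 56 48
f 56 46 47
f 56 47 48



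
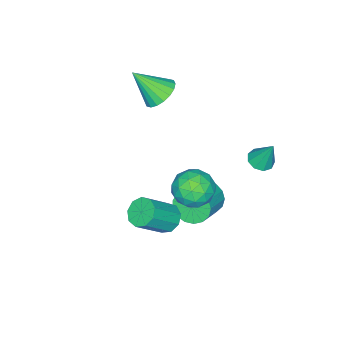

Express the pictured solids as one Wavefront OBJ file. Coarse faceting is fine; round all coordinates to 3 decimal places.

v 3.286 0.603 -3.799
v 3.842 1.244 -4.067
v 5.251 0.637 -2.589
v 4.694 -0.003 -2.321
v 3.476 1.456 -3.63
v 4.885 0.85 -2.152
v 3.02 1.27 -3.272
v 4.429 0.663 -1.794
v 2.688 0.771 -3.161
v 4.097 0.165 -1.683
v 2.636 0.194 -3.348
v 4.045 -0.412 -1.87
v 2.888 -0.191 -3.746
v 4.297 -0.798 -2.268
v 3.326 -0.205 -4.169
v 4.735 -0.812 -2.691
v 3.745 0.159 -4.419
v 5.154 -0.447 -2.941
v 3.949 0.731 -4.378
v 5.358 0.125 -2.901
v -1.01 3.462 -0.835
v -0.264 3.517 -0.877
v -0.97 4.178 0.795
v -0.482 3.944 -1.06
v -0.947 4.146 -1.137
v -1.442 4.027 -1.072
v -1.735 3.645 -0.897
v -1.689 3.177 -0.692
v -1.326 2.842 -0.554
v -0.815 2.797 -0.547
v -0.395 3.064 -0.675
v 1.939 2.212 -2.298
v 2.781 2.64 -1.543
v 1.919 0.52 -1.317
v 2.761 0.948 -0.562
v 1.642 1.405 -0.541
v 1.654 2.451 -1.147
v 3.046 0.709 -1.713
v 3.058 1.755 -2.319
v 3.465 1.711 -1.182
v 2.598 2.141 -0.457
v 2.102 1.019 -2.403
v 1.235 1.449 -1.678
v 2.361 2.575 -2.007
v 2.339 0.585 -0.853
v 1.681 0.854 -0.841
v 2.176 1.105 -0.397
v 1.699 2.464 -1.774
v 2.194 2.715 -1.33
v 1.525 1.989 -0.741
v 2.506 0.445 -1.53
v 3.001 0.696 -1.086
v 2.524 2.055 -2.463
v 3.019 2.306 -2.019
v 3.175 1.171 -2.119
v 3.259 2.28 -1.351
v 3.247 1.285 -0.774
v 3.414 1.145 -1.45
v 3.422 1.76 -1.807
v 2.749 2.533 -0.925
v 2.737 1.538 -0.348
v 2.08 1.807 -0.336
v 2.087 2.422 -0.692
v 3.151 1.987 -0.712
v 1.963 1.622 -2.512
v 1.951 0.627 -1.935
v 2.613 0.738 -2.168
v 2.62 1.353 -2.524
v 1.453 1.875 -2.086
v 1.441 0.88 -1.509
v 1.278 1.4 -1.053
v 1.286 2.015 -1.41
v 1.549 1.173 -2.148
v -1.5 -3.066 0.75
v -0.487 -2.957 0.421
v -0.84 -4.374 2.35
v -0.537 -2.601 0.733
v -0.776 -2.336 1.048
v -1.16 -2.216 1.304
v -1.61 -2.265 1.45
v -2.039 -2.472 1.458
v -2.361 -2.796 1.325
v -2.512 -3.175 1.078
v -2.463 -3.531 0.766
v -2.223 -3.796 0.451
v -1.84 -3.916 0.195
v -1.389 -3.867 0.049
v -0.961 -3.66 0.042
v -0.639 -3.335 0.175
v 0.422 1.071 -4.294
v 0.9 0.511 -5.056
v 2.617 0.77 -4.169
v 2.138 1.329 -3.406
v 0.917 0.989 -5.228
v 2.634 1.247 -4.34
v 0.82 1.485 -5.185
v 2.537 1.744 -4.297
v 0.632 1.886 -4.938
v 2.348 2.145 -4.05
v 0.395 2.1 -4.543
v 2.112 2.359 -3.656
v 0.165 2.079 -4.092
v 1.882 2.338 -3.204
v -0.006 1.827 -3.686
v 1.71 2.085 -2.799
v -0.08 1.401 -3.42
v 1.637 1.66 -2.533
v -0.038 0.9 -3.354
v 1.678 1.158 -2.467
v 0.108 0.437 -3.504
v 1.825 0.696 -2.616
v 0.327 0.12 -3.834
v 2.044 0.379 -2.946
v 0.567 0.021 -4.269
v 2.284 0.28 -3.382
v 0.774 0.162 -4.711
v 2.491 0.421 -3.823
f 2 1 5
f 2 5 3
f 3 5 6
f 3 6 4
f 5 1 7
f 5 7 6
f 6 7 8
f 6 8 4
f 7 1 9
f 7 9 8
f 8 9 10
f 8 10 4
f 9 1 11
f 9 11 10
f 10 11 12
f 10 12 4
f 11 1 13
f 11 13 12
f 12 13 14
f 12 14 4
f 13 1 15
f 13 15 14
f 14 15 16
f 14 16 4
f 15 1 17
f 15 17 16
f 16 17 18
f 16 18 4
f 17 1 19
f 17 19 18
f 18 19 20
f 18 20 4
f 19 1 2
f 19 2 20
f 20 2 3
f 20 3 4
f 22 21 24
f 22 24 23
f 24 21 25
f 24 25 23
f 25 21 26
f 25 26 23
f 26 21 27
f 26 27 23
f 27 21 28
f 27 28 23
f 28 21 29
f 28 29 23
f 29 21 30
f 29 30 23
f 30 21 31
f 30 31 23
f 31 21 22
f 31 22 23
f 32 69 48
f 69 43 72
f 48 72 37
f 69 72 48
f 32 48 44
f 48 37 49
f 44 49 33
f 48 49 44
f 32 44 53
f 44 33 54
f 53 54 39
f 44 54 53
f 32 53 65
f 53 39 68
f 65 68 42
f 53 68 65
f 32 65 69
f 65 42 73
f 69 73 43
f 65 73 69
f 33 49 60
f 49 37 63
f 60 63 41
f 49 63 60
f 37 72 50
f 72 43 71
f 50 71 36
f 72 71 50
f 43 73 70
f 73 42 66
f 70 66 34
f 73 66 70
f 42 68 67
f 68 39 55
f 67 55 38
f 68 55 67
f 39 54 59
f 54 33 56
f 59 56 40
f 54 56 59
f 35 61 47
f 61 41 62
f 47 62 36
f 61 62 47
f 35 47 45
f 47 36 46
f 45 46 34
f 47 46 45
f 35 45 52
f 45 34 51
f 52 51 38
f 45 51 52
f 35 52 57
f 52 38 58
f 57 58 40
f 52 58 57
f 35 57 61
f 57 40 64
f 61 64 41
f 57 64 61
f 36 62 50
f 62 41 63
f 50 63 37
f 62 63 50
f 34 46 70
f 46 36 71
f 70 71 43
f 46 71 70
f 38 51 67
f 51 34 66
f 67 66 42
f 51 66 67
f 40 58 59
f 58 38 55
f 59 55 39
f 58 55 59
f 41 64 60
f 64 40 56
f 60 56 33
f 64 56 60
f 75 74 77
f 75 77 76
f 77 74 78
f 77 78 76
f 78 74 79
f 78 79 76
f 79 74 80
f 79 80 76
f 80 74 81
f 80 81 76
f 81 74 82
f 81 82 76
f 82 74 83
f 82 83 76
f 83 74 84
f 83 84 76
f 84 74 85
f 84 85 76
f 85 74 86
f 85 86 76
f 86 74 87
f 86 87 76
f 87 74 88
f 87 88 76
f 88 74 89
f 88 89 76
f 89 74 75
f 89 75 76
f 91 90 94
f 91 94 92
f 92 94 95
f 92 95 93
f 94 90 96
f 94 96 95
f 95 96 97
f 95 97 93
f 96 90 98
f 96 98 97
f 97 98 99
f 97 99 93
f 98 90 100
f 98 100 99
f 99 100 101
f 99 101 93
f 100 90 102
f 100 102 101
f 101 102 103
f 101 103 93
f 102 90 104
f 102 104 103
f 103 104 105
f 103 105 93
f 104 90 106
f 104 106 105
f 105 106 107
f 105 107 93
f 106 90 108
f 106 108 107
f 107 108 109
f 107 109 93
f 108 90 110
f 108 110 109
f 109 110 111
f 109 111 93
f 110 90 112
f 110 112 111
f 111 112 113
f 111 113 93
f 112 90 114
f 112 114 113
f 113 114 115
f 113 115 93
f 114 90 116
f 114 116 115
f 115 116 117
f 115 117 93
f 116 90 91
f 116 91 117
f 117 91 92
f 117 92 93



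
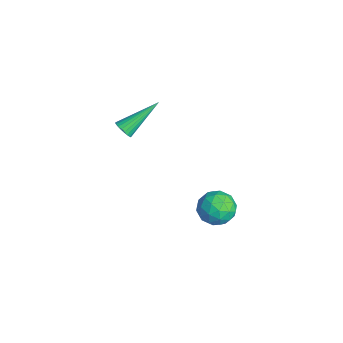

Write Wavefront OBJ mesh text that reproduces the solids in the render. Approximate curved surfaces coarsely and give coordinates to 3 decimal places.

v -2.753 -3.148 1.845
v -2.441 -3.327 2.207
v -3.127 -1.432 3.015
v -2.315 -3.222 2.095
v -2.254 -3.107 1.944
v -2.27 -2.997 1.779
v -2.36 -2.911 1.623
v -2.509 -2.861 1.502
v -2.695 -2.854 1.432
v -2.89 -2.892 1.426
v -3.065 -2.969 1.483
v -3.192 -3.073 1.596
v -3.252 -3.189 1.746
v -3.236 -3.298 1.911
v -3.147 -3.385 2.067
v -2.997 -3.435 2.188
v -2.811 -3.442 2.258
v -2.616 -3.404 2.264
v 2.347 -0.571 0.788
v 3.143 -0.206 0.61
v 2.877 -1.134 2.01
v 3.673 -0.769 1.832
v 2.98 -0.247 2.046
v 2.653 0.101 1.291
v 3.367 -1.441 1.329
v 3.04 -1.093 0.574
v 3.774 -0.744 0.945
v 3.535 -0.006 1.388
v 2.485 -1.334 1.232
v 2.246 -0.596 1.675
v 2.699 -0.339 0.592
v 3.321 -1.001 2.028
v 2.914 -0.694 2.154
v 3.382 -0.479 2.05
v 2.41 -0.158 0.992
v 2.879 0.056 0.887
v 2.783 0.032 1.732
v 3.141 -1.396 1.733
v 3.61 -1.182 1.628
v 2.638 -0.861 0.57
v 3.106 -0.646 0.466
v 3.237 -1.372 0.888
v 3.537 -0.441 0.684
v 3.849 -0.772 1.402
v 3.669 -1.167 1.106
v 3.476 -0.963 0.662
v 3.397 -0.007 0.944
v 3.708 -0.338 1.663
v 3.301 -0.031 1.789
v 3.109 0.174 1.345
v 3.768 -0.323 1.141
v 2.312 -1.002 0.957
v 2.623 -1.333 1.676
v 2.911 -1.514 1.275
v 2.719 -1.309 0.831
v 2.171 -0.568 1.218
v 2.483 -0.899 1.936
v 2.544 -0.377 1.958
v 2.351 -0.173 1.514
v 2.252 -1.017 1.479
f 2 1 4
f 2 4 3
f 4 1 5
f 4 5 3
f 5 1 6
f 5 6 3
f 6 1 7
f 6 7 3
f 7 1 8
f 7 8 3
f 8 1 9
f 8 9 3
f 9 1 10
f 9 10 3
f 10 1 11
f 10 11 3
f 11 1 12
f 11 12 3
f 12 1 13
f 12 13 3
f 13 1 14
f 13 14 3
f 14 1 15
f 14 15 3
f 15 1 16
f 15 16 3
f 16 1 17
f 16 17 3
f 17 1 18
f 17 18 3
f 18 1 2
f 18 2 3
f 19 56 35
f 56 30 59
f 35 59 24
f 56 59 35
f 19 35 31
f 35 24 36
f 31 36 20
f 35 36 31
f 19 31 40
f 31 20 41
f 40 41 26
f 31 41 40
f 19 40 52
f 40 26 55
f 52 55 29
f 40 55 52
f 19 52 56
f 52 29 60
f 56 60 30
f 52 60 56
f 20 36 47
f 36 24 50
f 47 50 28
f 36 50 47
f 24 59 37
f 59 30 58
f 37 58 23
f 59 58 37
f 30 60 57
f 60 29 53
f 57 53 21
f 60 53 57
f 29 55 54
f 55 26 42
f 54 42 25
f 55 42 54
f 26 41 46
f 41 20 43
f 46 43 27
f 41 43 46
f 22 48 34
f 48 28 49
f 34 49 23
f 48 49 34
f 22 34 32
f 34 23 33
f 32 33 21
f 34 33 32
f 22 32 39
f 32 21 38
f 39 38 25
f 32 38 39
f 22 39 44
f 39 25 45
f 44 45 27
f 39 45 44
f 22 44 48
f 44 27 51
f 48 51 28
f 44 51 48
f 23 49 37
f 49 28 50
f 37 50 24
f 49 50 37
f 21 33 57
f 33 23 58
f 57 58 30
f 33 58 57
f 25 38 54
f 38 21 53
f 54 53 29
f 38 53 54
f 27 45 46
f 45 25 42
f 46 42 26
f 45 42 46
f 28 51 47
f 51 27 43
f 47 43 20
f 51 43 47



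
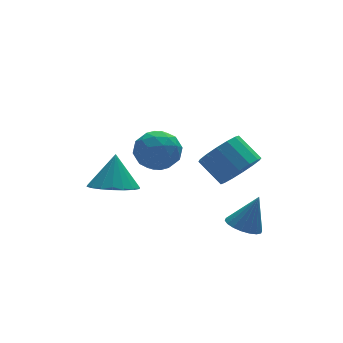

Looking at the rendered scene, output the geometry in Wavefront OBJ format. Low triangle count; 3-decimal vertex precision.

v 3.126 -3.27 -4.714
v 3.801 -3.576 -5.014
v 3.814 -3.21 -3.226
v 3.85 -3.225 -5.051
v 3.755 -2.883 -5.021
v 3.536 -2.618 -4.93
v 3.236 -2.482 -4.796
v 2.913 -2.501 -4.646
v 2.633 -2.673 -4.509
v 2.45 -2.963 -4.413
v 2.401 -3.314 -4.376
v 2.496 -3.656 -4.407
v 2.715 -3.921 -4.497
v 3.016 -4.058 -4.631
v 3.338 -4.038 -4.781
v 3.618 -3.866 -4.918
v -1.055 0.18 -3.463
v -0.174 -0.46 -3.407
v -0.685 0.82 -1.977
v -0.003 -0.06 -3.621
v -0.04 0.388 -3.804
v -0.278 0.794 -3.92
v -0.67 1.079 -3.945
v -1.138 1.186 -3.875
v -1.589 1.094 -3.723
v -1.935 0.821 -3.52
v -2.106 0.421 -3.306
v -2.069 -0.027 -3.122
v -1.831 -0.433 -3.007
v -1.439 -0.718 -2.982
v -0.971 -0.825 -3.052
v -0.52 -0.733 -3.204
v 3.07 -3.079 -1.604
v 3.588 -3.476 -0.82
v 3.068 -2.477 0.028
v 2.55 -2.081 -0.756
v 3.916 -3.122 -1.035
v 3.395 -2.123 -0.187
v 4.017 -2.757 -1.403
v 3.496 -1.758 -0.555
v 3.864 -2.478 -1.825
v 3.344 -1.479 -0.976
v 3.499 -2.36 -2.187
v 2.978 -1.362 -1.339
v 3.019 -2.435 -2.394
v 2.498 -1.437 -1.545
v 2.552 -2.683 -2.388
v 2.032 -1.684 -1.54
v 2.225 -3.037 -2.173
v 1.704 -2.038 -1.325
v 2.124 -3.402 -1.805
v 1.603 -2.403 -0.957
v 2.276 -3.681 -1.384
v 1.756 -2.682 -0.535
v 2.642 -3.798 -1.021
v 2.121 -2.8 -0.173
v 3.122 -3.723 -0.815
v 2.601 -2.725 0.034
v -1.199 -3.318 1.371
v -0.42 -2.696 1.332
v -0.72 -4.004 -0.012
v 0.059 -3.382 -0.051
v 0.023 -4.092 0.65
v -0.273 -3.669 1.504
v -0.867 -3.031 -0.184
v -1.163 -2.608 0.67
v -0.214 -2.518 0.371
v 0.336 -3.174 0.886
v -1.476 -3.526 0.434
v -0.926 -4.182 0.949
v -0.851 -2.947 1.473
v -0.289 -3.753 -0.153
v -0.31 -4.171 0.259
v 0.148 -3.805 0.236
v -0.766 -3.519 1.574
v -0.307 -3.153 1.551
v -0.047 -3.974 1.15
v -0.833 -3.547 -0.231
v -0.374 -3.181 -0.254
v -1.288 -2.895 1.084
v -0.83 -2.529 1.061
v -1.093 -2.726 0.17
v -0.272 -2.476 0.885
v 0.009 -2.88 0.072
v -0.535 -2.674 -0.006
v -0.709 -2.425 0.496
v 0.051 -2.862 1.188
v 0.332 -3.265 0.375
v 0.311 -3.683 0.787
v 0.137 -3.434 1.289
v 0.172 -2.758 0.623
v -1.472 -3.435 0.945
v -1.191 -3.838 0.132
v -1.277 -3.266 0.031
v -1.451 -3.017 0.533
v -1.149 -3.82 1.248
v -0.868 -4.224 0.435
v -0.431 -4.275 0.824
v -0.605 -4.026 1.326
v -1.312 -3.942 0.697
f 2 1 4
f 2 4 3
f 4 1 5
f 4 5 3
f 5 1 6
f 5 6 3
f 6 1 7
f 6 7 3
f 7 1 8
f 7 8 3
f 8 1 9
f 8 9 3
f 9 1 10
f 9 10 3
f 10 1 11
f 10 11 3
f 11 1 12
f 11 12 3
f 12 1 13
f 12 13 3
f 13 1 14
f 13 14 3
f 14 1 15
f 14 15 3
f 15 1 16
f 15 16 3
f 16 1 2
f 16 2 3
f 18 17 20
f 18 20 19
f 20 17 21
f 20 21 19
f 21 17 22
f 21 22 19
f 22 17 23
f 22 23 19
f 23 17 24
f 23 24 19
f 24 17 25
f 24 25 19
f 25 17 26
f 25 26 19
f 26 17 27
f 26 27 19
f 27 17 28
f 27 28 19
f 28 17 29
f 28 29 19
f 29 17 30
f 29 30 19
f 30 17 31
f 30 31 19
f 31 17 32
f 31 32 19
f 32 17 18
f 32 18 19
f 34 33 37
f 34 37 35
f 35 37 38
f 35 38 36
f 37 33 39
f 37 39 38
f 38 39 40
f 38 40 36
f 39 33 41
f 39 41 40
f 40 41 42
f 40 42 36
f 41 33 43
f 41 43 42
f 42 43 44
f 42 44 36
f 43 33 45
f 43 45 44
f 44 45 46
f 44 46 36
f 45 33 47
f 45 47 46
f 46 47 48
f 46 48 36
f 47 33 49
f 47 49 48
f 48 49 50
f 48 50 36
f 49 33 51
f 49 51 50
f 50 51 52
f 50 52 36
f 51 33 53
f 51 53 52
f 52 53 54
f 52 54 36
f 53 33 55
f 53 55 54
f 54 55 56
f 54 56 36
f 55 33 57
f 55 57 56
f 56 57 58
f 56 58 36
f 57 33 34
f 57 34 58
f 58 34 35
f 58 35 36
f 59 96 75
f 96 70 99
f 75 99 64
f 96 99 75
f 59 75 71
f 75 64 76
f 71 76 60
f 75 76 71
f 59 71 80
f 71 60 81
f 80 81 66
f 71 81 80
f 59 80 92
f 80 66 95
f 92 95 69
f 80 95 92
f 59 92 96
f 92 69 100
f 96 100 70
f 92 100 96
f 60 76 87
f 76 64 90
f 87 90 68
f 76 90 87
f 64 99 77
f 99 70 98
f 77 98 63
f 99 98 77
f 70 100 97
f 100 69 93
f 97 93 61
f 100 93 97
f 69 95 94
f 95 66 82
f 94 82 65
f 95 82 94
f 66 81 86
f 81 60 83
f 86 83 67
f 81 83 86
f 62 88 74
f 88 68 89
f 74 89 63
f 88 89 74
f 62 74 72
f 74 63 73
f 72 73 61
f 74 73 72
f 62 72 79
f 72 61 78
f 79 78 65
f 72 78 79
f 62 79 84
f 79 65 85
f 84 85 67
f 79 85 84
f 62 84 88
f 84 67 91
f 88 91 68
f 84 91 88
f 63 89 77
f 89 68 90
f 77 90 64
f 89 90 77
f 61 73 97
f 73 63 98
f 97 98 70
f 73 98 97
f 65 78 94
f 78 61 93
f 94 93 69
f 78 93 94
f 67 85 86
f 85 65 82
f 86 82 66
f 85 82 86
f 68 91 87
f 91 67 83
f 87 83 60
f 91 83 87



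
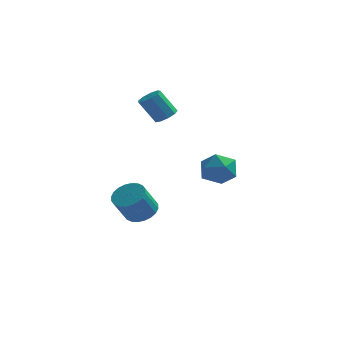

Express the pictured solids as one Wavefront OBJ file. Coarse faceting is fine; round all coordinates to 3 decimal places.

v -2.079 1.882 2.679
v -1.688 2.5 2.95
v -2.691 2.457 4.492
v -3.081 1.838 4.221
v -2.117 2.661 2.676
v -3.12 2.617 4.218
v -2.528 2.457 2.403
v -3.53 2.413 3.945
v -2.728 1.984 2.259
v -3.731 1.94 3.801
v -2.625 1.463 2.312
v -3.628 1.42 3.854
v -2.266 1.138 2.536
v -3.269 1.095 4.078
v -1.819 1.161 2.827
v -2.822 1.118 4.37
v -1.494 1.521 3.049
v -2.497 1.478 4.591
v -1.442 2.05 3.097
v -2.445 2.007 4.64
v 1.815 -2.738 1.592
v 2.759 -3.465 1.724
v 0.981 -4.035 0.416
v 1.925 -4.762 0.548
v 1.184 -4.568 1.47
v 1.7 -3.766 2.197
v 2.04 -3.734 -0.057
v 2.556 -2.932 0.67
v 2.898 -4.08 0.704
v 2.37 -4.596 1.649
v 1.37 -2.904 0.491
v 0.842 -3.42 1.436
v -3.24 0.076 -4.315
v -2.201 -0.084 -4.026
v -2.781 -0.955 -2.417
v -3.82 -0.796 -2.705
v -2.279 0.295 -3.849
v -2.859 -0.576 -2.24
v -2.503 0.641 -3.743
v -3.084 -0.231 -2.134
v -2.84 0.9 -3.724
v -3.42 0.029 -2.115
v -3.237 1.034 -3.795
v -3.818 0.163 -2.186
v -3.635 1.022 -3.945
v -4.216 0.151 -2.336
v -3.973 0.866 -4.151
v -4.553 -0.005 -2.542
v -4.199 0.589 -4.383
v -4.779 -0.282 -2.773
v -4.279 0.235 -4.603
v -4.859 -0.636 -2.994
v -4.201 -0.144 -4.78
v -4.781 -1.015 -3.171
v -3.976 -0.489 -4.886
v -4.557 -1.361 -3.277
v -3.64 -0.749 -4.905
v -4.22 -1.62 -3.296
v -3.242 -0.883 -4.834
v -3.823 -1.754 -3.225
v -2.844 -0.871 -4.684
v -3.425 -1.742 -3.075
v -2.507 -0.715 -4.478
v -3.087 -1.586 -2.869
v -2.281 -0.438 -4.247
v -2.861 -1.309 -2.637
f 2 1 5
f 2 5 3
f 3 5 6
f 3 6 4
f 5 1 7
f 5 7 6
f 6 7 8
f 6 8 4
f 7 1 9
f 7 9 8
f 8 9 10
f 8 10 4
f 9 1 11
f 9 11 10
f 10 11 12
f 10 12 4
f 11 1 13
f 11 13 12
f 12 13 14
f 12 14 4
f 13 1 15
f 13 15 14
f 14 15 16
f 14 16 4
f 15 1 17
f 15 17 16
f 16 17 18
f 16 18 4
f 17 1 19
f 17 19 18
f 18 19 20
f 18 20 4
f 19 1 2
f 19 2 20
f 20 2 3
f 20 3 4
f 21 32 26
f 21 26 22
f 21 22 28
f 21 28 31
f 21 31 32
f 22 26 30
f 26 32 25
f 32 31 23
f 31 28 27
f 28 22 29
f 24 30 25
f 24 25 23
f 24 23 27
f 24 27 29
f 24 29 30
f 25 30 26
f 23 25 32
f 27 23 31
f 29 27 28
f 30 29 22
f 34 33 37
f 34 37 35
f 35 37 38
f 35 38 36
f 37 33 39
f 37 39 38
f 38 39 40
f 38 40 36
f 39 33 41
f 39 41 40
f 40 41 42
f 40 42 36
f 41 33 43
f 41 43 42
f 42 43 44
f 42 44 36
f 43 33 45
f 43 45 44
f 44 45 46
f 44 46 36
f 45 33 47
f 45 47 46
f 46 47 48
f 46 48 36
f 47 33 49
f 47 49 48
f 48 49 50
f 48 50 36
f 49 33 51
f 49 51 50
f 50 51 52
f 50 52 36
f 51 33 53
f 51 53 52
f 52 53 54
f 52 54 36
f 53 33 55
f 53 55 54
f 54 55 56
f 54 56 36
f 55 33 57
f 55 57 56
f 56 57 58
f 56 58 36
f 57 33 59
f 57 59 58
f 58 59 60
f 58 60 36
f 59 33 61
f 59 61 60
f 60 61 62
f 60 62 36
f 61 33 63
f 61 63 62
f 62 63 64
f 62 64 36
f 63 33 65
f 63 65 64
f 64 65 66
f 64 66 36
f 65 33 34
f 65 34 66
f 66 34 35
f 66 35 36



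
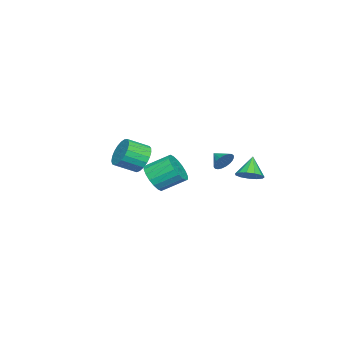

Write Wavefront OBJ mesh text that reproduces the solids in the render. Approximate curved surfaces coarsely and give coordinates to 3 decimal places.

v -3.164 -3.421 -3.589
v -2.285 -3.233 -4.207
v -1.538 -4.372 -3.488
v -2.416 -4.559 -2.871
v -2.211 -2.961 -3.852
v -1.463 -4.1 -3.133
v -2.302 -2.768 -3.452
v -1.554 -3.907 -2.733
v -2.541 -2.688 -3.076
v -1.794 -3.827 -2.357
v -2.889 -2.735 -2.788
v -2.141 -3.873 -2.07
v -3.284 -2.9 -2.639
v -2.536 -4.038 -1.921
v -3.658 -3.155 -2.655
v -2.91 -4.294 -1.936
v -3.946 -3.456 -2.832
v -3.199 -4.595 -2.113
v -4.1 -3.751 -3.139
v -3.352 -4.89 -2.421
v -4.091 -3.989 -3.525
v -3.344 -5.128 -2.807
v -3.923 -4.129 -3.922
v -3.175 -5.267 -3.203
v -3.623 -4.146 -4.261
v -2.875 -5.285 -3.543
v -3.243 -4.038 -4.484
v -2.496 -5.176 -3.766
v -2.85 -3.823 -4.553
v -2.103 -4.961 -3.834
v -2.511 -3.538 -4.454
v -1.764 -4.677 -3.736
v -3.397 1.723 -3.105
v -3.08 1.289 -3.642
v -3.843 0.917 -2.715
v -2.863 1.279 -3.412
v -2.738 1.347 -3.13
v -2.727 1.479 -2.843
v -2.832 1.654 -2.602
v -3.035 1.841 -2.447
v -3.3 2.007 -2.407
v -3.583 2.124 -2.487
v -3.833 2.172 -2.673
v -4.008 2.142 -2.935
v -4.078 2.04 -3.226
v -4.029 1.883 -3.496
v -3.872 1.698 -3.698
v -3.633 1.518 -3.798
v -3.352 1.373 -3.778
v 1.337 -0.912 -2.955
v 2.092 -0.338 -3.45
v 1.639 1.026 -2.56
v 0.883 0.452 -2.065
v 1.713 -0.28 -3.732
v 1.259 1.084 -2.842
v 1.259 -0.347 -3.86
v 0.806 1.017 -2.971
v 0.821 -0.526 -3.809
v 0.367 0.838 -2.919
v 0.485 -0.781 -3.589
v 0.031 0.582 -2.699
v 0.317 -1.063 -3.243
v -0.136 0.301 -2.353
v 0.352 -1.314 -2.84
v -0.101 0.049 -1.95
v 0.581 -1.486 -2.46
v 0.128 -0.122 -1.57
v 0.961 -1.544 -2.178
v 0.507 -0.18 -1.288
v 1.414 -1.477 -2.049
v 0.961 -0.113 -1.16
v 1.853 -1.298 -2.101
v 1.399 0.066 -1.211
v 2.189 -1.042 -2.321
v 1.735 0.321 -1.431
v 2.356 -0.761 -2.667
v 1.903 0.603 -1.777
v 2.321 -0.509 -3.07
v 1.868 0.854 -2.18
v -2.349 3.702 -3.553
v -1.734 3.252 -3.112
v -3.291 3.578 -2.367
v -1.662 3.731 -3.004
v -1.807 4.2 -3.07
v -2.124 4.511 -3.29
v -2.513 4.566 -3.593
v -2.85 4.346 -3.883
v -3.027 3.922 -4.069
v -2.989 3.428 -4.091
v -2.748 3.021 -3.942
v -2.38 2.83 -3.669
v -2.002 2.917 -3.36
f 2 1 5
f 2 5 3
f 3 5 6
f 3 6 4
f 5 1 7
f 5 7 6
f 6 7 8
f 6 8 4
f 7 1 9
f 7 9 8
f 8 9 10
f 8 10 4
f 9 1 11
f 9 11 10
f 10 11 12
f 10 12 4
f 11 1 13
f 11 13 12
f 12 13 14
f 12 14 4
f 13 1 15
f 13 15 14
f 14 15 16
f 14 16 4
f 15 1 17
f 15 17 16
f 16 17 18
f 16 18 4
f 17 1 19
f 17 19 18
f 18 19 20
f 18 20 4
f 19 1 21
f 19 21 20
f 20 21 22
f 20 22 4
f 21 1 23
f 21 23 22
f 22 23 24
f 22 24 4
f 23 1 25
f 23 25 24
f 24 25 26
f 24 26 4
f 25 1 27
f 25 27 26
f 26 27 28
f 26 28 4
f 27 1 29
f 27 29 28
f 28 29 30
f 28 30 4
f 29 1 31
f 29 31 30
f 30 31 32
f 30 32 4
f 31 1 2
f 31 2 32
f 32 2 3
f 32 3 4
f 34 33 36
f 34 36 35
f 36 33 37
f 36 37 35
f 37 33 38
f 37 38 35
f 38 33 39
f 38 39 35
f 39 33 40
f 39 40 35
f 40 33 41
f 40 41 35
f 41 33 42
f 41 42 35
f 42 33 43
f 42 43 35
f 43 33 44
f 43 44 35
f 44 33 45
f 44 45 35
f 45 33 46
f 45 46 35
f 46 33 47
f 46 47 35
f 47 33 48
f 47 48 35
f 48 33 49
f 48 49 35
f 49 33 34
f 49 34 35
f 51 50 54
f 51 54 52
f 52 54 55
f 52 55 53
f 54 50 56
f 54 56 55
f 55 56 57
f 55 57 53
f 56 50 58
f 56 58 57
f 57 58 59
f 57 59 53
f 58 50 60
f 58 60 59
f 59 60 61
f 59 61 53
f 60 50 62
f 60 62 61
f 61 62 63
f 61 63 53
f 62 50 64
f 62 64 63
f 63 64 65
f 63 65 53
f 64 50 66
f 64 66 65
f 65 66 67
f 65 67 53
f 66 50 68
f 66 68 67
f 67 68 69
f 67 69 53
f 68 50 70
f 68 70 69
f 69 70 71
f 69 71 53
f 70 50 72
f 70 72 71
f 71 72 73
f 71 73 53
f 72 50 74
f 72 74 73
f 73 74 75
f 73 75 53
f 74 50 76
f 74 76 75
f 75 76 77
f 75 77 53
f 76 50 78
f 76 78 77
f 77 78 79
f 77 79 53
f 78 50 51
f 78 51 79
f 79 51 52
f 79 52 53
f 81 80 83
f 81 83 82
f 83 80 84
f 83 84 82
f 84 80 85
f 84 85 82
f 85 80 86
f 85 86 82
f 86 80 87
f 86 87 82
f 87 80 88
f 87 88 82
f 88 80 89
f 88 89 82
f 89 80 90
f 89 90 82
f 90 80 91
f 90 91 82
f 91 80 92
f 91 92 82
f 92 80 81
f 92 81 82



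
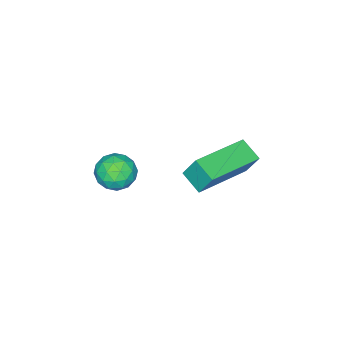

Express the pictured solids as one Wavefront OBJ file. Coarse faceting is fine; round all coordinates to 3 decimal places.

v -3.172 1.297 -2.531
v -3.24 1.752 -1.654
v -2.968 2.081 -2.922
v -3.035 2.536 -2.045
v -1.065 0.924 -2.175
v -1.132 1.379 -1.298
v -0.86 1.708 -2.566
v -0.928 2.163 -1.689
v 1.604 0.745 -0.423
v 2.021 0.168 -0.491
v 0.679 0.112 -0.709
v 1.096 -0.465 -0.777
v 0.979 -0.183 -0.131
v 1.551 0.208 0.046
v 1.149 0.072 -1.246
v 1.721 0.463 -1.069
v 1.739 -0.248 -1
v 1.634 -0.406 -0.311
v 1.066 0.686 -0.889
v 0.961 0.528 -0.2
v 1.894 0.512 -0.432
v 0.806 -0.232 -0.768
v 0.738 -0.066 -0.388
v 0.982 -0.406 -0.428
v 1.618 0.536 -0.116
v 1.862 0.196 -0.156
v 1.25 -0.01 0.056
v 0.838 0.084 -1.044
v 1.082 -0.256 -1.084
v 1.718 0.686 -0.772
v 1.962 0.346 -0.812
v 1.45 0.29 -1.256
v 1.973 -0.072 -0.771
v 1.429 -0.444 -0.939
v 1.461 -0.128 -1.215
v 1.797 0.102 -1.111
v 1.911 -0.164 -0.366
v 1.368 -0.537 -0.534
v 1.299 -0.371 -0.154
v 1.635 -0.141 -0.05
v 1.746 -0.409 -0.665
v 1.332 0.817 -0.666
v 0.789 0.444 -0.834
v 1.065 0.421 -1.15
v 1.401 0.651 -1.046
v 1.271 0.724 -0.261
v 0.727 0.352 -0.429
v 0.903 0.178 -0.089
v 1.239 0.408 0.015
v 0.954 0.689 -0.535
f 2 4 1
f 5 2 1
f 1 4 3
f 3 5 1
f 2 8 4
f 6 2 5
f 6 8 2
f 4 8 3
f 7 5 3
f 3 8 7
f 7 6 5
f 8 6 7
f 9 46 25
f 46 20 49
f 25 49 14
f 46 49 25
f 9 25 21
f 25 14 26
f 21 26 10
f 25 26 21
f 9 21 30
f 21 10 31
f 30 31 16
f 21 31 30
f 9 30 42
f 30 16 45
f 42 45 19
f 30 45 42
f 9 42 46
f 42 19 50
f 46 50 20
f 42 50 46
f 10 26 37
f 26 14 40
f 37 40 18
f 26 40 37
f 14 49 27
f 49 20 48
f 27 48 13
f 49 48 27
f 20 50 47
f 50 19 43
f 47 43 11
f 50 43 47
f 19 45 44
f 45 16 32
f 44 32 15
f 45 32 44
f 16 31 36
f 31 10 33
f 36 33 17
f 31 33 36
f 12 38 24
f 38 18 39
f 24 39 13
f 38 39 24
f 12 24 22
f 24 13 23
f 22 23 11
f 24 23 22
f 12 22 29
f 22 11 28
f 29 28 15
f 22 28 29
f 12 29 34
f 29 15 35
f 34 35 17
f 29 35 34
f 12 34 38
f 34 17 41
f 38 41 18
f 34 41 38
f 13 39 27
f 39 18 40
f 27 40 14
f 39 40 27
f 11 23 47
f 23 13 48
f 47 48 20
f 23 48 47
f 15 28 44
f 28 11 43
f 44 43 19
f 28 43 44
f 17 35 36
f 35 15 32
f 36 32 16
f 35 32 36
f 18 41 37
f 41 17 33
f 37 33 10
f 41 33 37



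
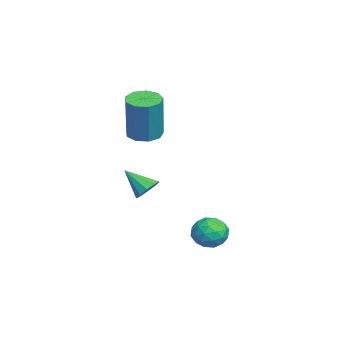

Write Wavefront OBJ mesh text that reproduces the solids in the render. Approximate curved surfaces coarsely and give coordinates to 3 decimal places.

v 0.981 0.35 -1.486
v 1.347 0.982 -1.188
v 1.613 -0.402 -0.672
v 1.979 0.23 -0.374
v 1.207 0.127 -0.251
v 0.816 0.592 -0.754
v 2.144 -0.012 -1.106
v 1.753 0.453 -1.609
v 2.066 0.758 -0.953
v 1.487 0.844 -0.424
v 1.473 -0.264 -1.436
v 0.894 -0.178 -0.907
v 1.108 0.732 -1.409
v 1.852 -0.152 -0.451
v 1.398 -0.212 -0.379
v 1.613 0.159 -0.204
v 0.796 0.503 -1.154
v 1.012 0.874 -0.978
v 0.93 0.372 -0.427
v 1.948 -0.294 -0.882
v 2.164 0.077 -0.706
v 1.347 0.421 -1.656
v 1.562 0.792 -1.481
v 2.03 0.208 -1.433
v 1.746 0.971 -1.095
v 2.118 0.53 -0.616
v 2.214 0.387 -1.047
v 1.985 0.661 -1.343
v 1.406 1.022 -0.784
v 1.778 0.58 -0.306
v 1.324 0.52 -0.233
v 1.094 0.793 -0.529
v 1.828 0.89 -0.646
v 1.182 -0 -1.554
v 1.554 -0.442 -1.076
v 1.866 -0.213 -1.331
v 1.636 0.06 -1.627
v 0.842 0.05 -1.244
v 1.214 -0.391 -0.765
v 0.975 -0.081 -0.517
v 0.746 0.193 -0.813
v 1.132 -0.31 -1.214
v -3.278 -2.268 2.607
v -2.561 -2.076 2.402
v -1.965 -2.081 4.489
v -2.682 -2.272 4.693
v -2.847 -1.642 2.485
v -2.25 -1.646 4.571
v -3.335 -1.5 2.625
v -2.738 -1.505 4.711
v -3.796 -1.718 2.756
v -3.199 -1.722 4.842
v -4.015 -2.193 2.818
v -3.418 -2.197 4.904
v -3.889 -2.703 2.781
v -3.293 -2.707 4.867
v -3.478 -3.009 2.662
v -2.881 -3.014 4.749
v -2.973 -2.969 2.518
v -2.376 -2.973 4.604
v -2.611 -2.6 2.415
v -2.014 -2.605 4.502
v 1.056 -2.072 1.156
v 1.383 -2.511 0.865
v 0.624 -2.968 2.024
v 1.606 -2.357 1.136
v 1.619 -2.094 1.414
v 1.417 -1.822 1.594
v 1.077 -1.646 1.606
v 0.729 -1.633 1.447
v 0.506 -1.787 1.176
v 0.493 -2.05 0.898
v 0.695 -2.322 0.718
v 1.035 -2.498 0.706
f 1 38 17
f 38 12 41
f 17 41 6
f 38 41 17
f 1 17 13
f 17 6 18
f 13 18 2
f 17 18 13
f 1 13 22
f 13 2 23
f 22 23 8
f 13 23 22
f 1 22 34
f 22 8 37
f 34 37 11
f 22 37 34
f 1 34 38
f 34 11 42
f 38 42 12
f 34 42 38
f 2 18 29
f 18 6 32
f 29 32 10
f 18 32 29
f 6 41 19
f 41 12 40
f 19 40 5
f 41 40 19
f 12 42 39
f 42 11 35
f 39 35 3
f 42 35 39
f 11 37 36
f 37 8 24
f 36 24 7
f 37 24 36
f 8 23 28
f 23 2 25
f 28 25 9
f 23 25 28
f 4 30 16
f 30 10 31
f 16 31 5
f 30 31 16
f 4 16 14
f 16 5 15
f 14 15 3
f 16 15 14
f 4 14 21
f 14 3 20
f 21 20 7
f 14 20 21
f 4 21 26
f 21 7 27
f 26 27 9
f 21 27 26
f 4 26 30
f 26 9 33
f 30 33 10
f 26 33 30
f 5 31 19
f 31 10 32
f 19 32 6
f 31 32 19
f 3 15 39
f 15 5 40
f 39 40 12
f 15 40 39
f 7 20 36
f 20 3 35
f 36 35 11
f 20 35 36
f 9 27 28
f 27 7 24
f 28 24 8
f 27 24 28
f 10 33 29
f 33 9 25
f 29 25 2
f 33 25 29
f 44 43 47
f 44 47 45
f 45 47 48
f 45 48 46
f 47 43 49
f 47 49 48
f 48 49 50
f 48 50 46
f 49 43 51
f 49 51 50
f 50 51 52
f 50 52 46
f 51 43 53
f 51 53 52
f 52 53 54
f 52 54 46
f 53 43 55
f 53 55 54
f 54 55 56
f 54 56 46
f 55 43 57
f 55 57 56
f 56 57 58
f 56 58 46
f 57 43 59
f 57 59 58
f 58 59 60
f 58 60 46
f 59 43 61
f 59 61 60
f 60 61 62
f 60 62 46
f 61 43 44
f 61 44 62
f 62 44 45
f 62 45 46
f 64 63 66
f 64 66 65
f 66 63 67
f 66 67 65
f 67 63 68
f 67 68 65
f 68 63 69
f 68 69 65
f 69 63 70
f 69 70 65
f 70 63 71
f 70 71 65
f 71 63 72
f 71 72 65
f 72 63 73
f 72 73 65
f 73 63 74
f 73 74 65
f 74 63 64
f 74 64 65



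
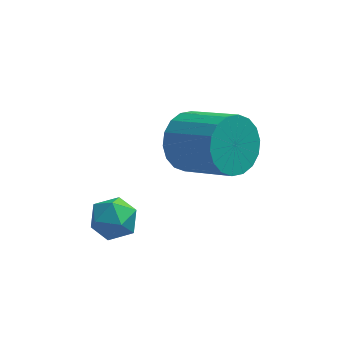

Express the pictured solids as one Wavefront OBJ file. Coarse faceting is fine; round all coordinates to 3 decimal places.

v 2.183 1.545 3.455
v 2.641 1.437 2.665
v 3.856 0.527 3.495
v 3.397 0.635 4.285
v 2.799 1.784 2.815
v 4.014 0.874 3.645
v 2.834 2.084 3.092
v 4.049 1.173 3.922
v 2.74 2.277 3.441
v 3.955 1.366 4.27
v 2.536 2.325 3.792
v 3.751 1.414 4.622
v 2.262 2.218 4.077
v 3.477 1.308 4.907
v 1.972 1.979 4.239
v 3.187 1.068 5.069
v 1.724 1.653 4.245
v 2.939 0.743 5.075
v 1.566 1.306 4.095
v 2.781 0.396 4.925
v 1.531 1.007 3.818
v 2.746 0.096 4.648
v 1.625 0.814 3.47
v 2.84 -0.097 4.299
v 1.829 0.766 3.118
v 3.044 -0.145 3.948
v 2.103 0.872 2.833
v 3.318 -0.038 3.663
v 2.393 1.112 2.671
v 3.608 0.201 3.501
v -0.285 -0.634 1.972
v 0.075 -0.029 1.95
v 0.525 -1.091 2.63
v 0.885 -0.486 2.608
v 0.275 -0.52 2.958
v -0.226 -0.237 2.552
v 0.826 -0.883 2.028
v 0.325 -0.6 1.622
v 0.761 -0.182 1.984
v 0.421 0.042 2.559
v 0.179 -1.162 2.021
v -0.161 -0.938 2.596
f 2 1 5
f 2 5 3
f 3 5 6
f 3 6 4
f 5 1 7
f 5 7 6
f 6 7 8
f 6 8 4
f 7 1 9
f 7 9 8
f 8 9 10
f 8 10 4
f 9 1 11
f 9 11 10
f 10 11 12
f 10 12 4
f 11 1 13
f 11 13 12
f 12 13 14
f 12 14 4
f 13 1 15
f 13 15 14
f 14 15 16
f 14 16 4
f 15 1 17
f 15 17 16
f 16 17 18
f 16 18 4
f 17 1 19
f 17 19 18
f 18 19 20
f 18 20 4
f 19 1 21
f 19 21 20
f 20 21 22
f 20 22 4
f 21 1 23
f 21 23 22
f 22 23 24
f 22 24 4
f 23 1 25
f 23 25 24
f 24 25 26
f 24 26 4
f 25 1 27
f 25 27 26
f 26 27 28
f 26 28 4
f 27 1 29
f 27 29 28
f 28 29 30
f 28 30 4
f 29 1 2
f 29 2 30
f 30 2 3
f 30 3 4
f 31 42 36
f 31 36 32
f 31 32 38
f 31 38 41
f 31 41 42
f 32 36 40
f 36 42 35
f 42 41 33
f 41 38 37
f 38 32 39
f 34 40 35
f 34 35 33
f 34 33 37
f 34 37 39
f 34 39 40
f 35 40 36
f 33 35 42
f 37 33 41
f 39 37 38
f 40 39 32



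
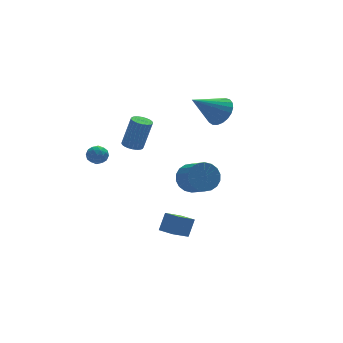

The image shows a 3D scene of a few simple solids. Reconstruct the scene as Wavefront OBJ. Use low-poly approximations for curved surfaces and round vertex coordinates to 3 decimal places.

v -3.134 1.307 0.254
v -2.917 1.07 -0.301
v -3.843 0.55 0.301
v -3.626 0.313 -0.254
v -3.263 0.277 0.273
v -2.825 0.745 0.245
v -3.935 0.875 -0.245
v -3.497 1.343 -0.273
v -3.412 0.803 -0.609
v -2.997 0.434 -0.289
v -3.763 1.186 0.289
v -3.348 0.817 0.609
v -2.964 1.255 -0.027
v -3.796 0.365 0.027
v -3.583 0.344 0.337
v -3.455 0.205 0.011
v -2.909 1.064 0.293
v -2.782 0.925 -0.033
v -2.985 0.459 0.304
v -3.978 0.695 0.033
v -3.851 0.556 -0.293
v -3.305 1.415 -0.011
v -3.177 1.276 -0.337
v -3.775 1.161 -0.304
v -3.127 0.959 -0.535
v -3.543 0.514 -0.508
v -3.725 0.844 -0.502
v -3.468 1.119 -0.519
v -2.883 0.742 -0.347
v -3.299 0.297 -0.319
v -3.086 0.276 -0.009
v -2.828 0.551 -0.026
v -3.174 0.585 -0.528
v -3.461 1.323 0.319
v -3.877 0.878 0.347
v -3.932 1.069 0.026
v -3.674 1.344 0.009
v -3.217 1.106 0.508
v -3.633 0.661 0.535
v -3.292 0.501 0.519
v -3.035 0.776 0.502
v -3.586 1.035 0.528
v -1.348 -4.784 -3.245
v -0.843 -4.403 -2.297
v -1.755 -3.914 -3.378
v -1.25 -3.532 -2.43
v -0.31 -4.408 -3.95
v 0.195 -4.026 -3.002
v -0.717 -3.537 -4.083
v -0.212 -3.156 -3.135
v -0.744 2.557 -0.837
v -0.324 2.121 -0.966
v 0.245 2.126 0.868
v -0.176 2.563 0.997
v -0.196 2.322 -1.006
v 0.373 2.328 0.828
v -0.152 2.56 -1.021
v 0.417 2.565 0.813
v -0.198 2.797 -1.007
v 0.37 2.802 0.827
v -0.328 2.997 -0.967
v 0.241 3.003 0.866
v -0.52 3.131 -0.908
v 0.048 3.136 0.926
v -0.747 3.177 -0.838
v -0.178 3.183 0.996
v -0.974 3.129 -0.767
v -0.405 3.135 1.066
v -1.165 2.994 -0.708
v -0.596 2.999 1.126
v -1.293 2.792 -0.668
v -0.724 2.798 1.166
v -1.337 2.555 -0.653
v -0.768 2.56 1.181
v -1.29 2.318 -0.667
v -0.722 2.323 1.167
v -1.161 2.117 -0.706
v -0.592 2.123 1.127
v -0.968 1.984 -0.766
v -0.4 1.989 1.068
v -0.742 1.937 -0.836
v -0.173 1.943 0.998
v -0.515 1.985 -0.906
v 0.054 1.991 0.927
v 4.316 2.276 0.895
v 4.785 1.599 1.462
v 2.604 2.204 2.225
v 4.906 1.956 1.636
v 4.925 2.369 1.683
v 4.838 2.766 1.593
v 4.662 3.078 1.382
v 4.425 3.251 1.087
v 4.17 3.256 0.759
v 3.94 3.091 0.454
v 3.775 2.785 0.226
v 3.704 2.392 0.113
v 3.739 1.978 0.135
v 3.873 1.616 0.289
v 4.084 1.367 0.547
v 4.336 1.276 0.866
v 4.584 1.358 1.189
v 1.663 -0.107 -2.465
v 2.252 -0.459 -3.151
v 2.426 -1.745 -2.341
v 1.837 -1.393 -1.655
v 2.525 -0.255 -2.885
v 2.699 -1.541 -2.075
v 2.627 -0.022 -2.537
v 2.801 -1.308 -1.727
v 2.538 0.195 -2.174
v 2.712 -1.092 -1.364
v 2.276 0.351 -1.869
v 2.45 -0.935 -1.059
v 1.892 0.417 -1.682
v 2.066 -0.869 -0.872
v 1.463 0.38 -1.65
v 1.637 -0.907 -0.84
v 1.074 0.245 -1.779
v 1.248 -1.041 -0.969
v 0.801 0.041 -2.045
v 0.975 -1.245 -1.235
v 0.699 -0.192 -2.393
v 0.873 -1.478 -1.583
v 0.788 -0.408 -2.756
v 0.962 -1.695 -1.946
v 1.05 -0.565 -3.061
v 1.224 -1.851 -2.251
v 1.434 -0.631 -3.248
v 1.608 -1.917 -2.438
v 1.863 -0.593 -3.28
v 2.037 -1.88 -2.47
f 1 38 17
f 38 12 41
f 17 41 6
f 38 41 17
f 1 17 13
f 17 6 18
f 13 18 2
f 17 18 13
f 1 13 22
f 13 2 23
f 22 23 8
f 13 23 22
f 1 22 34
f 22 8 37
f 34 37 11
f 22 37 34
f 1 34 38
f 34 11 42
f 38 42 12
f 34 42 38
f 2 18 29
f 18 6 32
f 29 32 10
f 18 32 29
f 6 41 19
f 41 12 40
f 19 40 5
f 41 40 19
f 12 42 39
f 42 11 35
f 39 35 3
f 42 35 39
f 11 37 36
f 37 8 24
f 36 24 7
f 37 24 36
f 8 23 28
f 23 2 25
f 28 25 9
f 23 25 28
f 4 30 16
f 30 10 31
f 16 31 5
f 30 31 16
f 4 16 14
f 16 5 15
f 14 15 3
f 16 15 14
f 4 14 21
f 14 3 20
f 21 20 7
f 14 20 21
f 4 21 26
f 21 7 27
f 26 27 9
f 21 27 26
f 4 26 30
f 26 9 33
f 30 33 10
f 26 33 30
f 5 31 19
f 31 10 32
f 19 32 6
f 31 32 19
f 3 15 39
f 15 5 40
f 39 40 12
f 15 40 39
f 7 20 36
f 20 3 35
f 36 35 11
f 20 35 36
f 9 27 28
f 27 7 24
f 28 24 8
f 27 24 28
f 10 33 29
f 33 9 25
f 29 25 2
f 33 25 29
f 44 46 43
f 47 44 43
f 43 46 45
f 45 47 43
f 44 50 46
f 48 44 47
f 48 50 44
f 46 50 45
f 49 47 45
f 45 50 49
f 49 48 47
f 50 48 49
f 52 51 55
f 52 55 53
f 53 55 56
f 53 56 54
f 55 51 57
f 55 57 56
f 56 57 58
f 56 58 54
f 57 51 59
f 57 59 58
f 58 59 60
f 58 60 54
f 59 51 61
f 59 61 60
f 60 61 62
f 60 62 54
f 61 51 63
f 61 63 62
f 62 63 64
f 62 64 54
f 63 51 65
f 63 65 64
f 64 65 66
f 64 66 54
f 65 51 67
f 65 67 66
f 66 67 68
f 66 68 54
f 67 51 69
f 67 69 68
f 68 69 70
f 68 70 54
f 69 51 71
f 69 71 70
f 70 71 72
f 70 72 54
f 71 51 73
f 71 73 72
f 72 73 74
f 72 74 54
f 73 51 75
f 73 75 74
f 74 75 76
f 74 76 54
f 75 51 77
f 75 77 76
f 76 77 78
f 76 78 54
f 77 51 79
f 77 79 78
f 78 79 80
f 78 80 54
f 79 51 81
f 79 81 80
f 80 81 82
f 80 82 54
f 81 51 83
f 81 83 82
f 82 83 84
f 82 84 54
f 83 51 52
f 83 52 84
f 84 52 53
f 84 53 54
f 86 85 88
f 86 88 87
f 88 85 89
f 88 89 87
f 89 85 90
f 89 90 87
f 90 85 91
f 90 91 87
f 91 85 92
f 91 92 87
f 92 85 93
f 92 93 87
f 93 85 94
f 93 94 87
f 94 85 95
f 94 95 87
f 95 85 96
f 95 96 87
f 96 85 97
f 96 97 87
f 97 85 98
f 97 98 87
f 98 85 99
f 98 99 87
f 99 85 100
f 99 100 87
f 100 85 101
f 100 101 87
f 101 85 86
f 101 86 87
f 103 102 106
f 103 106 104
f 104 106 107
f 104 107 105
f 106 102 108
f 106 108 107
f 107 108 109
f 107 109 105
f 108 102 110
f 108 110 109
f 109 110 111
f 109 111 105
f 110 102 112
f 110 112 111
f 111 112 113
f 111 113 105
f 112 102 114
f 112 114 113
f 113 114 115
f 113 115 105
f 114 102 116
f 114 116 115
f 115 116 117
f 115 117 105
f 116 102 118
f 116 118 117
f 117 118 119
f 117 119 105
f 118 102 120
f 118 120 119
f 119 120 121
f 119 121 105
f 120 102 122
f 120 122 121
f 121 122 123
f 121 123 105
f 122 102 124
f 122 124 123
f 123 124 125
f 123 125 105
f 124 102 126
f 124 126 125
f 125 126 127
f 125 127 105
f 126 102 128
f 126 128 127
f 127 128 129
f 127 129 105
f 128 102 130
f 128 130 129
f 129 130 131
f 129 131 105
f 130 102 103
f 130 103 131
f 131 103 104
f 131 104 105

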